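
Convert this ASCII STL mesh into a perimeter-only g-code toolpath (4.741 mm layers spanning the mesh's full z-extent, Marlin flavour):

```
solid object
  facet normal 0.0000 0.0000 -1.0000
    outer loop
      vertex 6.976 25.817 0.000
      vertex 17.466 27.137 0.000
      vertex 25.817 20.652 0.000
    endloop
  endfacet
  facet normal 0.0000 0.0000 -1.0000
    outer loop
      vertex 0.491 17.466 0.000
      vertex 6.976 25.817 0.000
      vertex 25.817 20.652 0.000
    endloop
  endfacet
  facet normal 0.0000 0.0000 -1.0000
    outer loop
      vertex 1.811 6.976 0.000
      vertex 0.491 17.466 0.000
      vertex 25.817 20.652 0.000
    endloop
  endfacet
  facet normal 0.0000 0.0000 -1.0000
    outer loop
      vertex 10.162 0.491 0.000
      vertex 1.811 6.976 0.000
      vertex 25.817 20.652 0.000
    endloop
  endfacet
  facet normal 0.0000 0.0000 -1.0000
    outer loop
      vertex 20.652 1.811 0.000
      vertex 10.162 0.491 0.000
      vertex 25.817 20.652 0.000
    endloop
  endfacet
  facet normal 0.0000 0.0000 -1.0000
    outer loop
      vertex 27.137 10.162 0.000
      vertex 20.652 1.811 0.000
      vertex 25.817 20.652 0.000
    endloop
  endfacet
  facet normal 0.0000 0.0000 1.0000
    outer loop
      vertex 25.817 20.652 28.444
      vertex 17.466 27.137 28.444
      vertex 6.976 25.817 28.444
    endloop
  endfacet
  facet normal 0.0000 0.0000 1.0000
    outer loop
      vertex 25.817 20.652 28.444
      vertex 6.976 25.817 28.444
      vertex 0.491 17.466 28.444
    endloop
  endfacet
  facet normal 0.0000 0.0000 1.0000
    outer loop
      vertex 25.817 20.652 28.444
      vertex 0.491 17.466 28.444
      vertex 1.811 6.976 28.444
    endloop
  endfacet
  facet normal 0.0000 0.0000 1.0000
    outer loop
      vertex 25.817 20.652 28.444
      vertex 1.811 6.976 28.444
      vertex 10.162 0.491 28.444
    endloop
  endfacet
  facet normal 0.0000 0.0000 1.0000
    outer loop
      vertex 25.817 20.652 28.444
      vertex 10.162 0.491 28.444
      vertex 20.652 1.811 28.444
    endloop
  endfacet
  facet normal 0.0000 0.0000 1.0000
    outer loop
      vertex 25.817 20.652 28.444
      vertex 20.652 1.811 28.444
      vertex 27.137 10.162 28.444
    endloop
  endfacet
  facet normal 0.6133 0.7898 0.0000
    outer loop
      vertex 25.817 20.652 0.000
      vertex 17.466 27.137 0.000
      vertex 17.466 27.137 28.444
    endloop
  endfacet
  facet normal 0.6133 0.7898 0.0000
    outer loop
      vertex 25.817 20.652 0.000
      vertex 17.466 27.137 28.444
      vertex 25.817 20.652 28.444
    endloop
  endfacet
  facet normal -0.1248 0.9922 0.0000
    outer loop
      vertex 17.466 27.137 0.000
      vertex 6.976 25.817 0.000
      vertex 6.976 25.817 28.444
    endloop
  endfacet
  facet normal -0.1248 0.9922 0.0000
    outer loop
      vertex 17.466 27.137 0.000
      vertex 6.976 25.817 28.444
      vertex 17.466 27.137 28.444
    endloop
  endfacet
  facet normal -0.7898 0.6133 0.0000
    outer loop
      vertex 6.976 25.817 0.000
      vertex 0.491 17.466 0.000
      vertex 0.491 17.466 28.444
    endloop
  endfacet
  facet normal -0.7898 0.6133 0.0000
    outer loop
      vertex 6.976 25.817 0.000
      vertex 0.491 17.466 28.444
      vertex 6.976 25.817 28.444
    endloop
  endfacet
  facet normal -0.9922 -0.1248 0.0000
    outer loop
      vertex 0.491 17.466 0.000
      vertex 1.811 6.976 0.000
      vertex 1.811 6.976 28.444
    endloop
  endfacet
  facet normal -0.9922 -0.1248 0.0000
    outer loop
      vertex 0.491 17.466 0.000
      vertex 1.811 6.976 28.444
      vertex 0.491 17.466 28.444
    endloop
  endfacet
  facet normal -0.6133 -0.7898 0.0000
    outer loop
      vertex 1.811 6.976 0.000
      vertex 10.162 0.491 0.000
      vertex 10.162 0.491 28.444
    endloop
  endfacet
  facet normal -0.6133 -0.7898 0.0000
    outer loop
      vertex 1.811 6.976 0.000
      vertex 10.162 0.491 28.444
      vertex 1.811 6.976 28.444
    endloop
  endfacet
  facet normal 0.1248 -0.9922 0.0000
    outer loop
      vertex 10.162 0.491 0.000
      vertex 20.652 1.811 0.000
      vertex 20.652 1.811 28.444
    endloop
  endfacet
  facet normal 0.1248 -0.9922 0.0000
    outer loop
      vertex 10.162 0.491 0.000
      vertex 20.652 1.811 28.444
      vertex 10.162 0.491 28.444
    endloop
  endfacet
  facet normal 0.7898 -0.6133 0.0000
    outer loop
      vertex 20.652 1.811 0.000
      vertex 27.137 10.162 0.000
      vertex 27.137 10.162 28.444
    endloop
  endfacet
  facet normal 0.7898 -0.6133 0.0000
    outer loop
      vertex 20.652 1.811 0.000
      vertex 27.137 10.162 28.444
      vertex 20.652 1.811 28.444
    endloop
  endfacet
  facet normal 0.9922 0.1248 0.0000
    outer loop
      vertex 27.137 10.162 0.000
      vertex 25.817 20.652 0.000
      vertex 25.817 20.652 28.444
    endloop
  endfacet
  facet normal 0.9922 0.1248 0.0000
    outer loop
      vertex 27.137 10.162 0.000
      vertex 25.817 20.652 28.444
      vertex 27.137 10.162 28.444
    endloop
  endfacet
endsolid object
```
; perimeter-only toolpath
G21 ; units = mm
G90 ; absolute positioning
G28 ; home
; layer 1
G0 Z4.741
G0 X25.817 Y20.652
G1 X17.466 Y27.137
G1 X6.976 Y25.817
G1 X0.491 Y17.466
G1 X1.811 Y6.976
G1 X10.162 Y0.491
G1 X20.652 Y1.811
G1 X27.137 Y10.162
G1 X25.817 Y20.652
; layer 2
G0 Z9.481
G0 X25.817 Y20.652
G1 X17.466 Y27.137
G1 X6.976 Y25.817
G1 X0.491 Y17.466
G1 X1.811 Y6.976
G1 X10.162 Y0.491
G1 X20.652 Y1.811
G1 X27.137 Y10.162
G1 X25.817 Y20.652
; layer 3
G0 Z14.222
G0 X25.817 Y20.652
G1 X17.466 Y27.137
G1 X6.976 Y25.817
G1 X0.491 Y17.466
G1 X1.811 Y6.976
G1 X10.162 Y0.491
G1 X20.652 Y1.811
G1 X27.137 Y10.162
G1 X25.817 Y20.652
; layer 4
G0 Z18.963
G0 X25.817 Y20.652
G1 X17.466 Y27.137
G1 X6.976 Y25.817
G1 X0.491 Y17.466
G1 X1.811 Y6.976
G1 X10.162 Y0.491
G1 X20.652 Y1.811
G1 X27.137 Y10.162
G1 X25.817 Y20.652
; layer 5
G0 Z23.703
G0 X25.817 Y20.652
G1 X17.466 Y27.137
G1 X6.976 Y25.817
G1 X0.491 Y17.466
G1 X1.811 Y6.976
G1 X10.162 Y0.491
G1 X20.652 Y1.811
G1 X27.137 Y10.162
G1 X25.817 Y20.652
; layer 6
G0 Z28.444
G0 X25.817 Y20.652
G1 X17.466 Y27.137
G1 X6.976 Y25.817
G1 X0.491 Y17.466
G1 X1.811 Y6.976
G1 X10.162 Y0.491
G1 X20.652 Y1.811
G1 X27.137 Y10.162
G1 X25.817 Y20.652
M2 ; end

The solid is a regular 8-sided prism (a cylinder approximated with 8 flat sides), circumscribed radius ≈ 13.8 mm, height ≈ 28.4 mm. Slicing at Δz = 4.741 mm — 6 equal slices spanning the solid's height, so layer i sits at z = i·h/6 — gives 6 non-empty perimeters. Each is a 8-segment closed polygon; G0 lifts to the layer z and rapids to the start vertex, then G1 traces the edges.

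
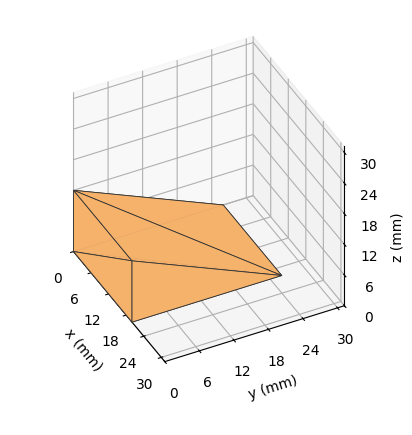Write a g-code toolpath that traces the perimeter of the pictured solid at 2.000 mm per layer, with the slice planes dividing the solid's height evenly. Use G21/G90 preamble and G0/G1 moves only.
Reading the render: the shape is a wedge (ramp): 20 × 26 mm base, rising to 12 mm along the y=0 edge and sloping linearly to z=0 at y=26 (dimensions read to the nearest mm from the axis ticks). For the g-code, the solid's height is divided into equal slices at the stated Δz and each level perimeter traced with G1 moves after a G0 lift.

; perimeter-only toolpath
G21 ; units = mm
G90 ; absolute positioning
G28 ; home
; layer 1
G0 Z2.000
G0 X0.000 Y0.000
G1 X20.000 Y0.000
G1 X20.000 Y21.667
G1 X0.000 Y21.667
G1 X0.000 Y0.000
; layer 2
G0 Z4.000
G0 X0.000 Y0.000
G1 X20.000 Y0.000
G1 X20.000 Y17.333
G1 X0.000 Y17.333
G1 X0.000 Y0.000
; layer 3
G0 Z6.000
G0 X0.000 Y0.000
G1 X20.000 Y0.000
G1 X20.000 Y13.000
G1 X0.000 Y13.000
G1 X0.000 Y0.000
; layer 4
G0 Z8.000
G0 X0.000 Y0.000
G1 X20.000 Y0.000
G1 X20.000 Y8.667
G1 X0.000 Y8.667
G1 X0.000 Y0.000
; layer 5
G0 Z10.000
G0 X0.000 Y0.000
G1 X20.000 Y0.000
G1 X20.000 Y4.333
G1 X0.000 Y4.333
G1 X0.000 Y0.000
M2 ; end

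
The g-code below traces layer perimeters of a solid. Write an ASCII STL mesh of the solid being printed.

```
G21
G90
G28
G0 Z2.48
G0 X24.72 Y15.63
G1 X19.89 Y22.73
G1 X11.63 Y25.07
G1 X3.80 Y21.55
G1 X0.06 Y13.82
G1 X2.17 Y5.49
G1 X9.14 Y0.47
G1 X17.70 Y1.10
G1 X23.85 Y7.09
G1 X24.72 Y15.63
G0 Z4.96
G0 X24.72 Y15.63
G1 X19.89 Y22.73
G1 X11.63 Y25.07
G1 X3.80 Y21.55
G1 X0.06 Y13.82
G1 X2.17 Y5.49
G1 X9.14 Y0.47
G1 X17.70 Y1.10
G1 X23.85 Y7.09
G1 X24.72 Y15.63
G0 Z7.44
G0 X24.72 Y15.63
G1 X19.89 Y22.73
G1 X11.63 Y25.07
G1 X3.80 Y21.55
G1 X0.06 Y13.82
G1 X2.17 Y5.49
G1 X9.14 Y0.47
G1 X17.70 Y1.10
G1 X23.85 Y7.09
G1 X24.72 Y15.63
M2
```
solid part
  facet normal 0.0000 0.0000 -1.0000
    outer loop
      vertex 11.63 25.07 0.00
      vertex 19.89 22.73 0.00
      vertex 24.72 15.63 0.00
    endloop
  endfacet
  facet normal 0.0000 0.0000 -1.0000
    outer loop
      vertex 3.80 21.55 0.00
      vertex 11.63 25.07 0.00
      vertex 24.72 15.63 0.00
    endloop
  endfacet
  facet normal 0.0000 0.0000 -1.0000
    outer loop
      vertex 0.06 13.82 0.00
      vertex 3.80 21.55 0.00
      vertex 24.72 15.63 0.00
    endloop
  endfacet
  facet normal 0.0000 0.0000 -1.0000
    outer loop
      vertex 2.17 5.49 0.00
      vertex 0.06 13.82 0.00
      vertex 24.72 15.63 0.00
    endloop
  endfacet
  facet normal 0.0000 0.0000 -1.0000
    outer loop
      vertex 9.14 0.47 0.00
      vertex 2.17 5.49 0.00
      vertex 24.72 15.63 0.00
    endloop
  endfacet
  facet normal 0.0000 0.0000 -1.0000
    outer loop
      vertex 17.70 1.10 0.00
      vertex 9.14 0.47 0.00
      vertex 24.72 15.63 0.00
    endloop
  endfacet
  facet normal 0.0000 0.0000 -1.0000
    outer loop
      vertex 23.85 7.09 0.00
      vertex 17.70 1.10 0.00
      vertex 24.72 15.63 0.00
    endloop
  endfacet
  facet normal 0.0000 0.0000 1.0000
    outer loop
      vertex 24.72 15.63 7.44
      vertex 19.89 22.73 7.44
      vertex 11.63 25.07 7.44
    endloop
  endfacet
  facet normal 0.0000 0.0000 1.0000
    outer loop
      vertex 24.72 15.63 7.44
      vertex 11.63 25.07 7.44
      vertex 3.80 21.55 7.44
    endloop
  endfacet
  facet normal 0.0000 0.0000 1.0000
    outer loop
      vertex 24.72 15.63 7.44
      vertex 3.80 21.55 7.44
      vertex 0.06 13.82 7.44
    endloop
  endfacet
  facet normal 0.0000 0.0000 1.0000
    outer loop
      vertex 24.72 15.63 7.44
      vertex 0.06 13.82 7.44
      vertex 2.17 5.49 7.44
    endloop
  endfacet
  facet normal 0.0000 0.0000 1.0000
    outer loop
      vertex 24.72 15.63 7.44
      vertex 2.17 5.49 7.44
      vertex 9.14 0.47 7.44
    endloop
  endfacet
  facet normal 0.0000 0.0000 1.0000
    outer loop
      vertex 24.72 15.63 7.44
      vertex 9.14 0.47 7.44
      vertex 17.70 1.10 7.44
    endloop
  endfacet
  facet normal 0.0000 0.0000 1.0000
    outer loop
      vertex 24.72 15.63 7.44
      vertex 17.70 1.10 7.44
      vertex 23.85 7.09 7.44
    endloop
  endfacet
  facet normal 0.8268 0.5625 0.0000
    outer loop
      vertex 24.72 15.63 0.00
      vertex 19.89 22.73 0.00
      vertex 19.89 22.73 7.44
    endloop
  endfacet
  facet normal 0.8268 0.5625 0.0000
    outer loop
      vertex 24.72 15.63 0.00
      vertex 19.89 22.73 7.44
      vertex 24.72 15.63 7.44
    endloop
  endfacet
  facet normal 0.2726 0.9621 0.0000
    outer loop
      vertex 19.89 22.73 0.00
      vertex 11.63 25.07 0.00
      vertex 11.63 25.07 7.44
    endloop
  endfacet
  facet normal 0.2726 0.9621 0.0000
    outer loop
      vertex 19.89 22.73 0.00
      vertex 11.63 25.07 7.44
      vertex 19.89 22.73 7.44
    endloop
  endfacet
  facet normal -0.4100 0.9121 0.0000
    outer loop
      vertex 11.63 25.07 0.00
      vertex 3.80 21.55 0.00
      vertex 3.80 21.55 7.44
    endloop
  endfacet
  facet normal -0.4100 0.9121 0.0000
    outer loop
      vertex 11.63 25.07 0.00
      vertex 3.80 21.55 7.44
      vertex 11.63 25.07 7.44
    endloop
  endfacet
  facet normal -0.9002 0.4355 0.0000
    outer loop
      vertex 3.80 21.55 0.00
      vertex 0.06 13.82 0.00
      vertex 0.06 13.82 7.44
    endloop
  endfacet
  facet normal -0.9002 0.4355 0.0000
    outer loop
      vertex 3.80 21.55 0.00
      vertex 0.06 13.82 7.44
      vertex 3.80 21.55 7.44
    endloop
  endfacet
  facet normal -0.9694 -0.2455 0.0000
    outer loop
      vertex 0.06 13.82 0.00
      vertex 2.17 5.49 0.00
      vertex 2.17 5.49 7.44
    endloop
  endfacet
  facet normal -0.9694 -0.2455 0.0000
    outer loop
      vertex 0.06 13.82 0.00
      vertex 2.17 5.49 7.44
      vertex 0.06 13.82 7.44
    endloop
  endfacet
  facet normal -0.5844 -0.8114 0.0000
    outer loop
      vertex 2.17 5.49 0.00
      vertex 9.14 0.47 0.00
      vertex 9.14 0.47 7.44
    endloop
  endfacet
  facet normal -0.5844 -0.8114 0.0000
    outer loop
      vertex 2.17 5.49 0.00
      vertex 9.14 0.47 7.44
      vertex 2.17 5.49 7.44
    endloop
  endfacet
  facet normal 0.0734 -0.9973 0.0000
    outer loop
      vertex 9.14 0.47 0.00
      vertex 17.70 1.10 0.00
      vertex 17.70 1.10 7.44
    endloop
  endfacet
  facet normal 0.0734 -0.9973 0.0000
    outer loop
      vertex 9.14 0.47 0.00
      vertex 17.70 1.10 7.44
      vertex 9.14 0.47 7.44
    endloop
  endfacet
  facet normal 0.6977 -0.7164 0.0000
    outer loop
      vertex 17.70 1.10 0.00
      vertex 23.85 7.09 0.00
      vertex 23.85 7.09 7.44
    endloop
  endfacet
  facet normal 0.6977 -0.7164 0.0000
    outer loop
      vertex 17.70 1.10 0.00
      vertex 23.85 7.09 7.44
      vertex 17.70 1.10 7.44
    endloop
  endfacet
  facet normal 0.9949 -0.1013 0.0000
    outer loop
      vertex 23.85 7.09 0.00
      vertex 24.72 15.63 0.00
      vertex 24.72 15.63 7.44
    endloop
  endfacet
  facet normal 0.9949 -0.1013 0.0000
    outer loop
      vertex 23.85 7.09 0.00
      vertex 24.72 15.63 7.44
      vertex 23.85 7.09 7.44
    endloop
  endfacet
endsolid part

The G0 Z moves step by Δz≈2.48 mm. Every layer's G1 loop is the same polygon, so the solid is a straight extrusion of it from z=0 to z≈7.44. Closing with flat bottom and top caps and triangulating gives 32 facets — a regular 9-sided prism (a cylinder approximated with 9 flat sides), circumscribed radius ≈ 12.6 mm, height ≈ 7.44 mm.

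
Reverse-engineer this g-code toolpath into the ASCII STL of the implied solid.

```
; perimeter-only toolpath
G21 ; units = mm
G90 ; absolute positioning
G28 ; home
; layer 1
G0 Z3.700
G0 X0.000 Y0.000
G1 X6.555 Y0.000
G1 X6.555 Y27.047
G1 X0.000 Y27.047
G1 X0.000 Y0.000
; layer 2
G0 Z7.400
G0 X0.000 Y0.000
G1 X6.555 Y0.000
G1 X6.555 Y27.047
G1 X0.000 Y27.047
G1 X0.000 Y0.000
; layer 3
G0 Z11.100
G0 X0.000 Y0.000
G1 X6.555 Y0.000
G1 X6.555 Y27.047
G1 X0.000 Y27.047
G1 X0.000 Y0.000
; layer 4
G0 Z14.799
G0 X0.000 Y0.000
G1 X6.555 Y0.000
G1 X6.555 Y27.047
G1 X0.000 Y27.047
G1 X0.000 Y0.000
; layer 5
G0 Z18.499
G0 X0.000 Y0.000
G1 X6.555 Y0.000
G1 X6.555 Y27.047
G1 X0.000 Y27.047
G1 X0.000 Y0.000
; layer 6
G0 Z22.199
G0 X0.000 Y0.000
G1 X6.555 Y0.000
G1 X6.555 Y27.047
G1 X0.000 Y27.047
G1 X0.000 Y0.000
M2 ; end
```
solid part
  facet normal 0.0000 0.0000 -1.0000
    outer loop
      vertex 6.555 27.047 0.000
      vertex 6.555 0.000 0.000
      vertex 0.000 0.000 0.000
    endloop
  endfacet
  facet normal 0.0000 0.0000 -1.0000
    outer loop
      vertex 0.000 27.047 0.000
      vertex 6.555 27.047 0.000
      vertex 0.000 0.000 0.000
    endloop
  endfacet
  facet normal 0.0000 0.0000 1.0000
    outer loop
      vertex 0.000 0.000 22.199
      vertex 6.555 0.000 22.199
      vertex 6.555 27.047 22.199
    endloop
  endfacet
  facet normal 0.0000 0.0000 1.0000
    outer loop
      vertex 0.000 0.000 22.199
      vertex 6.555 27.047 22.199
      vertex 0.000 27.047 22.199
    endloop
  endfacet
  facet normal 0.0000 -1.0000 0.0000
    outer loop
      vertex 0.000 0.000 0.000
      vertex 6.555 0.000 0.000
      vertex 6.555 0.000 22.199
    endloop
  endfacet
  facet normal 0.0000 -1.0000 0.0000
    outer loop
      vertex 0.000 0.000 0.000
      vertex 6.555 0.000 22.199
      vertex 0.000 0.000 22.199
    endloop
  endfacet
  facet normal 0.0000 1.0000 0.0000
    outer loop
      vertex 6.555 27.047 22.199
      vertex 6.555 27.047 0.000
      vertex 0.000 27.047 0.000
    endloop
  endfacet
  facet normal 0.0000 1.0000 0.0000
    outer loop
      vertex 0.000 27.047 22.199
      vertex 6.555 27.047 22.199
      vertex 0.000 27.047 0.000
    endloop
  endfacet
  facet normal -1.0000 0.0000 0.0000
    outer loop
      vertex 0.000 27.047 22.199
      vertex 0.000 27.047 0.000
      vertex 0.000 0.000 0.000
    endloop
  endfacet
  facet normal -1.0000 0.0000 0.0000
    outer loop
      vertex 0.000 0.000 22.199
      vertex 0.000 27.047 22.199
      vertex 0.000 0.000 0.000
    endloop
  endfacet
  facet normal 1.0000 0.0000 0.0000
    outer loop
      vertex 6.555 0.000 0.000
      vertex 6.555 27.047 0.000
      vertex 6.555 27.047 22.199
    endloop
  endfacet
  facet normal 1.0000 0.0000 0.0000
    outer loop
      vertex 6.555 0.000 0.000
      vertex 6.555 27.047 22.199
      vertex 6.555 0.000 22.199
    endloop
  endfacet
endsolid part

The G0 Z moves step by Δz≈3.700 mm. Every layer's G1 loop is the same polygon, so the solid is a straight extrusion of it from z=0 to z≈22.2. Closing with flat bottom and top caps and triangulating gives 12 facets — a rectangular box, roughly 6.55 × 27 mm footprint and 22.2 mm tall.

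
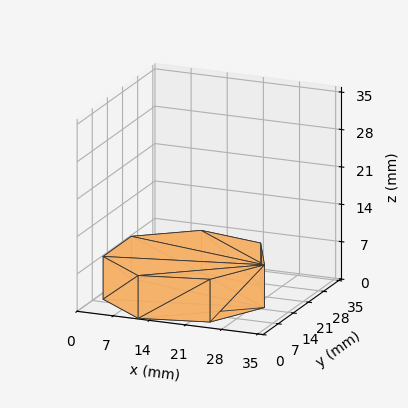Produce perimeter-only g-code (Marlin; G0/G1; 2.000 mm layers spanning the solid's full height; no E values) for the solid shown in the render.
Reading the render: the shape is a regular 7-sided prism (a cylinder approximated with 7 flat sides), circumscribed radius ≈ 15 mm, height ≈ 8 mm (dimensions read to the nearest mm from the axis ticks). For the g-code, the solid's height is divided into equal slices at the stated Δz and each level perimeter traced with G1 moves after a G0 lift.

; perimeter-only toolpath
G21 ; units = mm
G90 ; absolute positioning
G28 ; home
; layer 1
G0 Z2.000
G0 X30.000 Y15.000
G1 X24.352 Y26.727
G1 X11.662 Y29.624
G1 X1.485 Y21.508
G1 X1.485 Y8.492
G1 X11.662 Y0.376
G1 X24.352 Y3.273
G1 X30.000 Y15.000
; layer 2
G0 Z4.000
G0 X30.000 Y15.000
G1 X24.352 Y26.727
G1 X11.662 Y29.624
G1 X1.485 Y21.508
G1 X1.485 Y8.492
G1 X11.662 Y0.376
G1 X24.352 Y3.273
G1 X30.000 Y15.000
; layer 3
G0 Z6.000
G0 X30.000 Y15.000
G1 X24.352 Y26.727
G1 X11.662 Y29.624
G1 X1.485 Y21.508
G1 X1.485 Y8.492
G1 X11.662 Y0.376
G1 X24.352 Y3.273
G1 X30.000 Y15.000
; layer 4
G0 Z8.000
G0 X30.000 Y15.000
G1 X24.352 Y26.727
G1 X11.662 Y29.624
G1 X1.485 Y21.508
G1 X1.485 Y8.492
G1 X11.662 Y0.376
G1 X24.352 Y3.273
G1 X30.000 Y15.000
M2 ; end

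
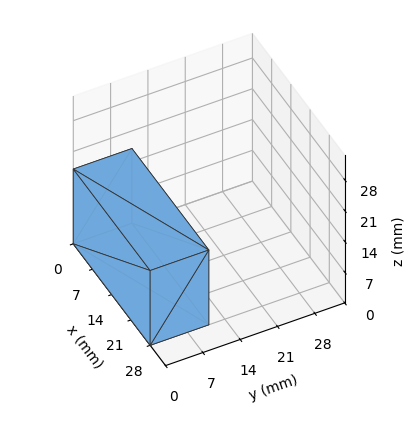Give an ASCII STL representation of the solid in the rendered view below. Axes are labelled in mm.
Reading the render: the shape is a rectangular box, roughly 28 × 11 mm footprint and 17 mm tall (dimensions read to the nearest mm from the axis ticks). For the STL, each face is triangulated and given an outward normal.

solid part
  facet normal 0.0000 0.0000 -1.0000
    outer loop
      vertex 28.000 11.000 0.000
      vertex 28.000 0.000 0.000
      vertex 0.000 0.000 0.000
    endloop
  endfacet
  facet normal 0.0000 0.0000 -1.0000
    outer loop
      vertex 0.000 11.000 0.000
      vertex 28.000 11.000 0.000
      vertex 0.000 0.000 0.000
    endloop
  endfacet
  facet normal 0.0000 0.0000 1.0000
    outer loop
      vertex 0.000 0.000 17.000
      vertex 28.000 0.000 17.000
      vertex 28.000 11.000 17.000
    endloop
  endfacet
  facet normal 0.0000 0.0000 1.0000
    outer loop
      vertex 0.000 0.000 17.000
      vertex 28.000 11.000 17.000
      vertex 0.000 11.000 17.000
    endloop
  endfacet
  facet normal 0.0000 -1.0000 0.0000
    outer loop
      vertex 0.000 0.000 0.000
      vertex 28.000 0.000 0.000
      vertex 28.000 0.000 17.000
    endloop
  endfacet
  facet normal 0.0000 -1.0000 0.0000
    outer loop
      vertex 0.000 0.000 0.000
      vertex 28.000 0.000 17.000
      vertex 0.000 0.000 17.000
    endloop
  endfacet
  facet normal 0.0000 1.0000 0.0000
    outer loop
      vertex 28.000 11.000 17.000
      vertex 28.000 11.000 0.000
      vertex 0.000 11.000 0.000
    endloop
  endfacet
  facet normal 0.0000 1.0000 0.0000
    outer loop
      vertex 0.000 11.000 17.000
      vertex 28.000 11.000 17.000
      vertex 0.000 11.000 0.000
    endloop
  endfacet
  facet normal -1.0000 0.0000 0.0000
    outer loop
      vertex 0.000 11.000 17.000
      vertex 0.000 11.000 0.000
      vertex 0.000 0.000 0.000
    endloop
  endfacet
  facet normal -1.0000 0.0000 0.0000
    outer loop
      vertex 0.000 0.000 17.000
      vertex 0.000 11.000 17.000
      vertex 0.000 0.000 0.000
    endloop
  endfacet
  facet normal 1.0000 0.0000 0.0000
    outer loop
      vertex 28.000 0.000 0.000
      vertex 28.000 11.000 0.000
      vertex 28.000 11.000 17.000
    endloop
  endfacet
  facet normal 1.0000 0.0000 0.0000
    outer loop
      vertex 28.000 0.000 0.000
      vertex 28.000 11.000 17.000
      vertex 28.000 0.000 17.000
    endloop
  endfacet
endsolid part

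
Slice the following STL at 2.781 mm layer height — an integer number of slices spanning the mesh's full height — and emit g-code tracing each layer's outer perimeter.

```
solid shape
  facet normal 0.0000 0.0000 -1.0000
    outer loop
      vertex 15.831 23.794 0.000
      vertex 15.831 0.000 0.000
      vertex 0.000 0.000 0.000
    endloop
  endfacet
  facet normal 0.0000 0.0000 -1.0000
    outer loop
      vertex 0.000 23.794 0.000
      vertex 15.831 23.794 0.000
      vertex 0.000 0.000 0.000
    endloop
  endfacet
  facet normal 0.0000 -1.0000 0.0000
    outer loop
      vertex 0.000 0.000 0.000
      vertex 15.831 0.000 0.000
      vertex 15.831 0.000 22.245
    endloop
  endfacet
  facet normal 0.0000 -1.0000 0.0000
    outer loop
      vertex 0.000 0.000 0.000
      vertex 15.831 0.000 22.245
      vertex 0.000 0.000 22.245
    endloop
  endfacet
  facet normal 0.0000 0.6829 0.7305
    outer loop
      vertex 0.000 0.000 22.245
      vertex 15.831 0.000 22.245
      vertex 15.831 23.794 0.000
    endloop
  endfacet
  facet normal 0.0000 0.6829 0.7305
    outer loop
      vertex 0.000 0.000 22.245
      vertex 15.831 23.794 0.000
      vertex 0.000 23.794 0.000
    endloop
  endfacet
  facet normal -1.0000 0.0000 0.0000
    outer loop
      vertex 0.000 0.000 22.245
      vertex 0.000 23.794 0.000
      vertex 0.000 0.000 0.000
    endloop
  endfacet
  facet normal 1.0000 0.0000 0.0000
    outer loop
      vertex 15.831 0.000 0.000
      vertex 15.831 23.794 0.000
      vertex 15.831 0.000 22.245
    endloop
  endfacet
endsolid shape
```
; perimeter-only toolpath
G21 ; units = mm
G90 ; absolute positioning
G28 ; home
; layer 1
G0 Z2.781
G0 X0.000 Y0.000
G1 X15.831 Y0.000
G1 X15.831 Y20.820
G1 X0.000 Y20.820
G1 X0.000 Y0.000
; layer 2
G0 Z5.561
G0 X0.000 Y0.000
G1 X15.831 Y0.000
G1 X15.831 Y17.846
G1 X0.000 Y17.846
G1 X0.000 Y0.000
; layer 3
G0 Z8.342
G0 X0.000 Y0.000
G1 X15.831 Y0.000
G1 X15.831 Y14.871
G1 X0.000 Y14.871
G1 X0.000 Y0.000
; layer 4
G0 Z11.123
G0 X0.000 Y0.000
G1 X15.831 Y0.000
G1 X15.831 Y11.897
G1 X0.000 Y11.897
G1 X0.000 Y0.000
; layer 5
G0 Z13.903
G0 X0.000 Y0.000
G1 X15.831 Y0.000
G1 X15.831 Y8.923
G1 X0.000 Y8.923
G1 X0.000 Y0.000
; layer 6
G0 Z16.684
G0 X0.000 Y0.000
G1 X15.831 Y0.000
G1 X15.831 Y5.949
G1 X0.000 Y5.949
G1 X0.000 Y0.000
; layer 7
G0 Z19.464
G0 X0.000 Y0.000
G1 X15.831 Y0.000
G1 X15.831 Y2.974
G1 X0.000 Y2.974
G1 X0.000 Y0.000
M2 ; end

The solid is a wedge (ramp): 15.8 × 23.8 mm base, rising to 22.2 mm along the y=0 edge and sloping linearly to z=0 at y=23.8. Slicing at Δz = 2.781 mm — 8 equal slices spanning the solid's height, so layer i sits at z = i·h/8 — gives 7 non-empty perimeters. Each is a 4-segment closed polygon; G0 lifts to the layer z and rapids to the start vertex, then G1 traces the edges. The cross-section shrinks linearly with z (the slice at the apex is degenerate and omitted).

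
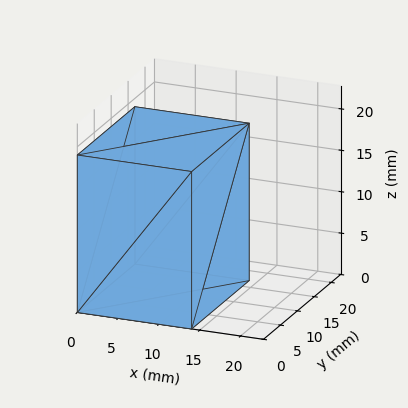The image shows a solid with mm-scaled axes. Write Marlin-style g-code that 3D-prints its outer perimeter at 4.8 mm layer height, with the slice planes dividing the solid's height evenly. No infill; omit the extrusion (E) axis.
Reading the render: the shape is a rectangular box, roughly 14 × 17 mm footprint and 19 mm tall (dimensions read to the nearest mm from the axis ticks). For the g-code, the solid's height is divided into equal slices at the stated Δz and each level perimeter traced with G1 moves after a G0 lift.

; perimeter-only toolpath
G21 ; units = mm
G90 ; absolute positioning
G28 ; home
; layer 1
G0 Z4.8
G0 X0.0 Y0.0
G1 X14.0 Y0.0
G1 X14.0 Y17.0
G1 X0.0 Y17.0
G1 X0.0 Y0.0
; layer 2
G0 Z9.5
G0 X0.0 Y0.0
G1 X14.0 Y0.0
G1 X14.0 Y17.0
G1 X0.0 Y17.0
G1 X0.0 Y0.0
; layer 3
G0 Z14.2
G0 X0.0 Y0.0
G1 X14.0 Y0.0
G1 X14.0 Y17.0
G1 X0.0 Y17.0
G1 X0.0 Y0.0
; layer 4
G0 Z19.0
G0 X0.0 Y0.0
G1 X14.0 Y0.0
G1 X14.0 Y17.0
G1 X0.0 Y17.0
G1 X0.0 Y0.0
M2 ; end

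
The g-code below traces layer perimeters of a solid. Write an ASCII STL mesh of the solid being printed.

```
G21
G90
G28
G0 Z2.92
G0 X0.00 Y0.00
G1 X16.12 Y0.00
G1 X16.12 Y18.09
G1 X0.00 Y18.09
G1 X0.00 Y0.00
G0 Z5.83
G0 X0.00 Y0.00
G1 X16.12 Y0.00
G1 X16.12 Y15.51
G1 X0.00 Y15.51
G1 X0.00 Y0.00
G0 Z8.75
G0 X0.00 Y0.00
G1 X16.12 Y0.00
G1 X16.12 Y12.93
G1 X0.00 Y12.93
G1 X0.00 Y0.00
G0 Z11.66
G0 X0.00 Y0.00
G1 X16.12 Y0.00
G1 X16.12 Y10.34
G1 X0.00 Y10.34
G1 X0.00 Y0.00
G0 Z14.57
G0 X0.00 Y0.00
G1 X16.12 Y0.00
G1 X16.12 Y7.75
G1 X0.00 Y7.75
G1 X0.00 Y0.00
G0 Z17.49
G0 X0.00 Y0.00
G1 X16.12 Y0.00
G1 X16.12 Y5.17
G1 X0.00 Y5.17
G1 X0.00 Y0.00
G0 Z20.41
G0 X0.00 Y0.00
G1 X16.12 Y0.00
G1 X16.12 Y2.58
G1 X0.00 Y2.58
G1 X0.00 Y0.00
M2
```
solid part
  facet normal 0.0000 0.0000 -1.0000
    outer loop
      vertex 16.12 20.68 0.00
      vertex 16.12 0.00 0.00
      vertex 0.00 0.00 0.00
    endloop
  endfacet
  facet normal 0.0000 0.0000 -1.0000
    outer loop
      vertex 0.00 20.68 0.00
      vertex 16.12 20.68 0.00
      vertex 0.00 0.00 0.00
    endloop
  endfacet
  facet normal 0.0000 -1.0000 0.0000
    outer loop
      vertex 0.00 0.00 0.00
      vertex 16.12 0.00 0.00
      vertex 16.12 0.00 23.32
    endloop
  endfacet
  facet normal 0.0000 -1.0000 0.0000
    outer loop
      vertex 0.00 0.00 0.00
      vertex 16.12 0.00 23.32
      vertex 0.00 0.00 23.32
    endloop
  endfacet
  facet normal 0.0000 0.7482 0.6635
    outer loop
      vertex 0.00 0.00 23.32
      vertex 16.12 0.00 23.32
      vertex 16.12 20.68 0.00
    endloop
  endfacet
  facet normal 0.0000 0.7482 0.6635
    outer loop
      vertex 0.00 0.00 23.32
      vertex 16.12 20.68 0.00
      vertex 0.00 20.68 0.00
    endloop
  endfacet
  facet normal -1.0000 0.0000 0.0000
    outer loop
      vertex 0.00 0.00 23.32
      vertex 0.00 20.68 0.00
      vertex 0.00 0.00 0.00
    endloop
  endfacet
  facet normal 1.0000 0.0000 0.0000
    outer loop
      vertex 16.12 0.00 0.00
      vertex 16.12 20.68 0.00
      vertex 16.12 0.00 23.32
    endloop
  endfacet
endsolid part

The G0 Z moves step by Δz≈2.92 mm. The G1 loops shrink linearly with z, so the solid tapers from its base footprint up to z≈23.3. Closing with a flat bottom cap and the tapered top and triangulating gives 8 facets — a wedge (ramp): 16.1 × 20.7 mm base, rising to 23.3 mm along the y=0 edge and sloping linearly to z=0 at y=20.7.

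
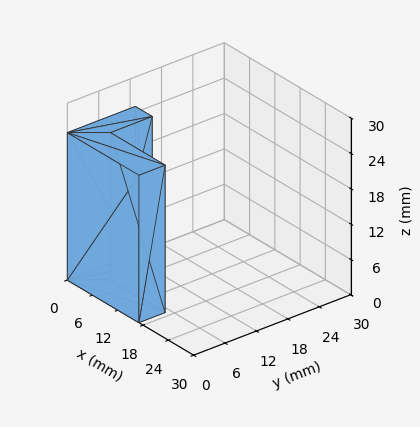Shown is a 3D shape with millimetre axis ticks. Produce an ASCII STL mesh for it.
Reading the render: the shape is an L-shaped prism: outer 17 × 13 mm, arm thicknesses ≈ 5 mm (horizontal) and 4 mm (vertical), extruded 25 mm in z (dimensions read to the nearest mm from the axis ticks). For the STL, each face is triangulated and given an outward normal.

solid part
  facet normal 0.0000 0.0000 -1.0000
    outer loop
      vertex 17.00 5.00 0.00
      vertex 17.00 0.00 0.00
      vertex 0.00 0.00 0.00
    endloop
  endfacet
  facet normal 0.0000 0.0000 -1.0000
    outer loop
      vertex 4.00 5.00 0.00
      vertex 17.00 5.00 0.00
      vertex 0.00 0.00 0.00
    endloop
  endfacet
  facet normal 0.0000 0.0000 -1.0000
    outer loop
      vertex 4.00 13.00 0.00
      vertex 4.00 5.00 0.00
      vertex 0.00 0.00 0.00
    endloop
  endfacet
  facet normal 0.0000 0.0000 -1.0000
    outer loop
      vertex 0.00 13.00 0.00
      vertex 4.00 13.00 0.00
      vertex 0.00 0.00 0.00
    endloop
  endfacet
  facet normal 0.0000 0.0000 1.0000
    outer loop
      vertex 0.00 0.00 25.00
      vertex 17.00 0.00 25.00
      vertex 17.00 5.00 25.00
    endloop
  endfacet
  facet normal 0.0000 0.0000 1.0000
    outer loop
      vertex 0.00 0.00 25.00
      vertex 17.00 5.00 25.00
      vertex 4.00 5.00 25.00
    endloop
  endfacet
  facet normal 0.0000 0.0000 1.0000
    outer loop
      vertex 0.00 0.00 25.00
      vertex 4.00 5.00 25.00
      vertex 4.00 13.00 25.00
    endloop
  endfacet
  facet normal 0.0000 0.0000 1.0000
    outer loop
      vertex 0.00 0.00 25.00
      vertex 4.00 13.00 25.00
      vertex 0.00 13.00 25.00
    endloop
  endfacet
  facet normal 0.0000 -1.0000 0.0000
    outer loop
      vertex 0.00 0.00 0.00
      vertex 17.00 0.00 0.00
      vertex 17.00 0.00 25.00
    endloop
  endfacet
  facet normal 0.0000 -1.0000 0.0000
    outer loop
      vertex 0.00 0.00 0.00
      vertex 17.00 0.00 25.00
      vertex 0.00 0.00 25.00
    endloop
  endfacet
  facet normal 1.0000 0.0000 0.0000
    outer loop
      vertex 17.00 0.00 0.00
      vertex 17.00 5.00 0.00
      vertex 17.00 5.00 25.00
    endloop
  endfacet
  facet normal 1.0000 0.0000 0.0000
    outer loop
      vertex 17.00 0.00 0.00
      vertex 17.00 5.00 25.00
      vertex 17.00 0.00 25.00
    endloop
  endfacet
  facet normal 0.0000 1.0000 0.0000
    outer loop
      vertex 17.00 5.00 0.00
      vertex 4.00 5.00 0.00
      vertex 4.00 5.00 25.00
    endloop
  endfacet
  facet normal 0.0000 1.0000 0.0000
    outer loop
      vertex 17.00 5.00 0.00
      vertex 4.00 5.00 25.00
      vertex 17.00 5.00 25.00
    endloop
  endfacet
  facet normal 1.0000 0.0000 0.0000
    outer loop
      vertex 4.00 5.00 0.00
      vertex 4.00 13.00 0.00
      vertex 4.00 13.00 25.00
    endloop
  endfacet
  facet normal 1.0000 0.0000 0.0000
    outer loop
      vertex 4.00 5.00 0.00
      vertex 4.00 13.00 25.00
      vertex 4.00 5.00 25.00
    endloop
  endfacet
  facet normal 0.0000 1.0000 0.0000
    outer loop
      vertex 4.00 13.00 0.00
      vertex 0.00 13.00 0.00
      vertex 0.00 13.00 25.00
    endloop
  endfacet
  facet normal 0.0000 1.0000 0.0000
    outer loop
      vertex 4.00 13.00 0.00
      vertex 0.00 13.00 25.00
      vertex 4.00 13.00 25.00
    endloop
  endfacet
  facet normal -1.0000 0.0000 0.0000
    outer loop
      vertex 0.00 13.00 0.00
      vertex 0.00 0.00 0.00
      vertex 0.00 0.00 25.00
    endloop
  endfacet
  facet normal -1.0000 0.0000 0.0000
    outer loop
      vertex 0.00 13.00 0.00
      vertex 0.00 0.00 25.00
      vertex 0.00 13.00 25.00
    endloop
  endfacet
endsolid part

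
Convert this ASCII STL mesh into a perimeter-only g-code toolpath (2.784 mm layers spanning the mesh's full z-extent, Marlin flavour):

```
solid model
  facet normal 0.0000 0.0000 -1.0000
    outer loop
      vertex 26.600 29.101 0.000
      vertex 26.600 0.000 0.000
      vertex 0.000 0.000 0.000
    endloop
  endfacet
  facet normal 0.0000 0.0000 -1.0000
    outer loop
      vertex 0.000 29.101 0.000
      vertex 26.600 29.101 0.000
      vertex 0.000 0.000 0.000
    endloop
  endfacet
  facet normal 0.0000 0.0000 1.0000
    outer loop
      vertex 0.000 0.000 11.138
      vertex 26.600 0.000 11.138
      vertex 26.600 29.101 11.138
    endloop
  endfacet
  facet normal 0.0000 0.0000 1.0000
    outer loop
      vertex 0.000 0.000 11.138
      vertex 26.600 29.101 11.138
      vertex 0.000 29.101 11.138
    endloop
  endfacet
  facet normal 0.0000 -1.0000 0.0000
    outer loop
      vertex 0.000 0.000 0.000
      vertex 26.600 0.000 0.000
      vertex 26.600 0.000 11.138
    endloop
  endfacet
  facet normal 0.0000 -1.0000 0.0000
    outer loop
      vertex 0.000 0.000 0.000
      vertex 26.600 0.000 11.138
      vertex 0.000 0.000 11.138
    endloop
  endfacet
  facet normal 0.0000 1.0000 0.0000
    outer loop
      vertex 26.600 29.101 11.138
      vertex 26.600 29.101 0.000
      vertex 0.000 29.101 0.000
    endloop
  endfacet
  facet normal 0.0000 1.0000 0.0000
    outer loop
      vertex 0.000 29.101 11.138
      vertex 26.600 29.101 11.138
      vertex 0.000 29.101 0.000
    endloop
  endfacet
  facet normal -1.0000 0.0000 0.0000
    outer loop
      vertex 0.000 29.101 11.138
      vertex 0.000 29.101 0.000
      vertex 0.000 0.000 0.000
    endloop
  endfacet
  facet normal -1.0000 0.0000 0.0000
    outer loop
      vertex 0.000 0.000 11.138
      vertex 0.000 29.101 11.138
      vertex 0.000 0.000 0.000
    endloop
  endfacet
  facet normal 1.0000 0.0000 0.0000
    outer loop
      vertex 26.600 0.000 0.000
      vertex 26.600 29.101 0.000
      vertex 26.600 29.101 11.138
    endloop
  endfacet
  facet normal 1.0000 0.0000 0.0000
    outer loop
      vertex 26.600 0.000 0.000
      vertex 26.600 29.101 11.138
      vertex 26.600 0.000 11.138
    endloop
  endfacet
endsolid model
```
; perimeter-only toolpath
G21 ; units = mm
G90 ; absolute positioning
G28 ; home
; layer 1
G0 Z2.784
G0 X0.000 Y0.000
G1 X26.600 Y0.000
G1 X26.600 Y29.101
G1 X0.000 Y29.101
G1 X0.000 Y0.000
; layer 2
G0 Z5.569
G0 X0.000 Y0.000
G1 X26.600 Y0.000
G1 X26.600 Y29.101
G1 X0.000 Y29.101
G1 X0.000 Y0.000
; layer 3
G0 Z8.354
G0 X0.000 Y0.000
G1 X26.600 Y0.000
G1 X26.600 Y29.101
G1 X0.000 Y29.101
G1 X0.000 Y0.000
; layer 4
G0 Z11.138
G0 X0.000 Y0.000
G1 X26.600 Y0.000
G1 X26.600 Y29.101
G1 X0.000 Y29.101
G1 X0.000 Y0.000
M2 ; end

The solid is a rectangular box, roughly 26.6 × 29.1 mm footprint and 11.1 mm tall. Slicing at Δz = 2.784 mm — 4 equal slices spanning the solid's height, so layer i sits at z = i·h/4 — gives 4 non-empty perimeters. Each is a 4-segment closed polygon; G0 lifts to the layer z and rapids to the start vertex, then G1 traces the edges.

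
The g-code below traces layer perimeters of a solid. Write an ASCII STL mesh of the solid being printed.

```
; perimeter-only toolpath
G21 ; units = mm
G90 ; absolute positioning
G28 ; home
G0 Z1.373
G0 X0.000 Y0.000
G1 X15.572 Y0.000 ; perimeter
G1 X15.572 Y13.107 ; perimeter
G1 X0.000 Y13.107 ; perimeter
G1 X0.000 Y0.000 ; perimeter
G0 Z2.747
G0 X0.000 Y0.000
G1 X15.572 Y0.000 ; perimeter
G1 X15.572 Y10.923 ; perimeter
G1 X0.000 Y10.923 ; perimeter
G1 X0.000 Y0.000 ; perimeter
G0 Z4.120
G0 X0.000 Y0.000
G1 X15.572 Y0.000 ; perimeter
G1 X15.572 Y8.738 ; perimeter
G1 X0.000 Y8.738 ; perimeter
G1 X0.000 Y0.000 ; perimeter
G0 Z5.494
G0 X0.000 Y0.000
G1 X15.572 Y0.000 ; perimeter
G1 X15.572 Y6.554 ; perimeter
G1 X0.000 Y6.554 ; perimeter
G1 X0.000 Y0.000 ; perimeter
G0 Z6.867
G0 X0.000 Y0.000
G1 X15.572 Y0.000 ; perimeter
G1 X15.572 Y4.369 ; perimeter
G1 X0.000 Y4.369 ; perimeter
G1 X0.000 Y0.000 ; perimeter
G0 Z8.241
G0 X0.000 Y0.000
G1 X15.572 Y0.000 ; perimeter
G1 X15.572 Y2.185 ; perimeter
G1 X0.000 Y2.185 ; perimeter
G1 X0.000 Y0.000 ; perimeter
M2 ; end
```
solid part
  facet normal 0.0000 0.0000 -1.0000
    outer loop
      vertex 15.572 15.292 0.000
      vertex 15.572 0.000 0.000
      vertex 0.000 0.000 0.000
    endloop
  endfacet
  facet normal 0.0000 0.0000 -1.0000
    outer loop
      vertex 0.000 15.292 0.000
      vertex 15.572 15.292 0.000
      vertex 0.000 0.000 0.000
    endloop
  endfacet
  facet normal 0.0000 -1.0000 0.0000
    outer loop
      vertex 0.000 0.000 0.000
      vertex 15.572 0.000 0.000
      vertex 15.572 0.000 9.614
    endloop
  endfacet
  facet normal 0.0000 -1.0000 0.0000
    outer loop
      vertex 0.000 0.000 0.000
      vertex 15.572 0.000 9.614
      vertex 0.000 0.000 9.614
    endloop
  endfacet
  facet normal 0.0000 0.5322 0.8466
    outer loop
      vertex 0.000 0.000 9.614
      vertex 15.572 0.000 9.614
      vertex 15.572 15.292 0.000
    endloop
  endfacet
  facet normal 0.0000 0.5322 0.8466
    outer loop
      vertex 0.000 0.000 9.614
      vertex 15.572 15.292 0.000
      vertex 0.000 15.292 0.000
    endloop
  endfacet
  facet normal -1.0000 0.0000 0.0000
    outer loop
      vertex 0.000 0.000 9.614
      vertex 0.000 15.292 0.000
      vertex 0.000 0.000 0.000
    endloop
  endfacet
  facet normal 1.0000 0.0000 0.0000
    outer loop
      vertex 15.572 0.000 0.000
      vertex 15.572 15.292 0.000
      vertex 15.572 0.000 9.614
    endloop
  endfacet
endsolid part

The G0 Z moves step by Δz≈1.373 mm. The G1 loops shrink linearly with z, so the solid tapers from its base footprint up to z≈9.61. Closing with a flat bottom cap and the tapered top and triangulating gives 8 facets — a wedge (ramp): 15.6 × 15.3 mm base, rising to 9.61 mm along the y=0 edge and sloping linearly to z=0 at y=15.3.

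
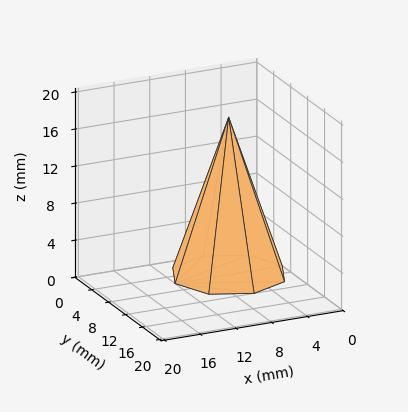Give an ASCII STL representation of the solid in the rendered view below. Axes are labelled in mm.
Reading the render: the shape is a regular 8-sided pyramid, base circumscribed radius ≈ 6 mm, apex at z ≈ 17 mm (dimensions read to the nearest mm from the axis ticks). For the STL, each face is triangulated and given an outward normal.

solid part
  facet normal 0.0000 0.0000 -1.0000
    outer loop
      vertex 6.000 12.000 0.000
      vertex 10.243 10.243 0.000
      vertex 12.000 6.000 0.000
    endloop
  endfacet
  facet normal 0.0000 0.0000 -1.0000
    outer loop
      vertex 1.757 10.243 0.000
      vertex 6.000 12.000 0.000
      vertex 12.000 6.000 0.000
    endloop
  endfacet
  facet normal 0.0000 0.0000 -1.0000
    outer loop
      vertex 0.000 6.000 0.000
      vertex 1.757 10.243 0.000
      vertex 12.000 6.000 0.000
    endloop
  endfacet
  facet normal 0.0000 0.0000 -1.0000
    outer loop
      vertex 1.757 1.757 0.000
      vertex 0.000 6.000 0.000
      vertex 12.000 6.000 0.000
    endloop
  endfacet
  facet normal 0.0000 0.0000 -1.0000
    outer loop
      vertex 6.000 0.000 0.000
      vertex 1.757 1.757 0.000
      vertex 12.000 6.000 0.000
    endloop
  endfacet
  facet normal 0.0000 0.0000 -1.0000
    outer loop
      vertex 10.243 1.757 0.000
      vertex 6.000 0.000 0.000
      vertex 12.000 6.000 0.000
    endloop
  endfacet
  facet normal 0.8784 0.3637 0.3100
    outer loop
      vertex 12.000 6.000 0.000
      vertex 10.243 10.243 0.000
      vertex 6.000 6.000 17.000
    endloop
  endfacet
  facet normal 0.3637 0.8784 0.3100
    outer loop
      vertex 10.243 10.243 0.000
      vertex 6.000 12.000 0.000
      vertex 6.000 6.000 17.000
    endloop
  endfacet
  facet normal -0.3637 0.8784 0.3100
    outer loop
      vertex 6.000 12.000 0.000
      vertex 1.757 10.243 0.000
      vertex 6.000 6.000 17.000
    endloop
  endfacet
  facet normal -0.8784 0.3637 0.3100
    outer loop
      vertex 1.757 10.243 0.000
      vertex 0.000 6.000 0.000
      vertex 6.000 6.000 17.000
    endloop
  endfacet
  facet normal -0.8784 -0.3637 0.3100
    outer loop
      vertex 0.000 6.000 0.000
      vertex 1.757 1.757 0.000
      vertex 6.000 6.000 17.000
    endloop
  endfacet
  facet normal -0.3637 -0.8784 0.3100
    outer loop
      vertex 1.757 1.757 0.000
      vertex 6.000 0.000 0.000
      vertex 6.000 6.000 17.000
    endloop
  endfacet
  facet normal 0.3637 -0.8784 0.3100
    outer loop
      vertex 6.000 0.000 0.000
      vertex 10.243 1.757 0.000
      vertex 6.000 6.000 17.000
    endloop
  endfacet
  facet normal 0.8784 -0.3637 0.3100
    outer loop
      vertex 10.243 1.757 0.000
      vertex 12.000 6.000 0.000
      vertex 6.000 6.000 17.000
    endloop
  endfacet
endsolid part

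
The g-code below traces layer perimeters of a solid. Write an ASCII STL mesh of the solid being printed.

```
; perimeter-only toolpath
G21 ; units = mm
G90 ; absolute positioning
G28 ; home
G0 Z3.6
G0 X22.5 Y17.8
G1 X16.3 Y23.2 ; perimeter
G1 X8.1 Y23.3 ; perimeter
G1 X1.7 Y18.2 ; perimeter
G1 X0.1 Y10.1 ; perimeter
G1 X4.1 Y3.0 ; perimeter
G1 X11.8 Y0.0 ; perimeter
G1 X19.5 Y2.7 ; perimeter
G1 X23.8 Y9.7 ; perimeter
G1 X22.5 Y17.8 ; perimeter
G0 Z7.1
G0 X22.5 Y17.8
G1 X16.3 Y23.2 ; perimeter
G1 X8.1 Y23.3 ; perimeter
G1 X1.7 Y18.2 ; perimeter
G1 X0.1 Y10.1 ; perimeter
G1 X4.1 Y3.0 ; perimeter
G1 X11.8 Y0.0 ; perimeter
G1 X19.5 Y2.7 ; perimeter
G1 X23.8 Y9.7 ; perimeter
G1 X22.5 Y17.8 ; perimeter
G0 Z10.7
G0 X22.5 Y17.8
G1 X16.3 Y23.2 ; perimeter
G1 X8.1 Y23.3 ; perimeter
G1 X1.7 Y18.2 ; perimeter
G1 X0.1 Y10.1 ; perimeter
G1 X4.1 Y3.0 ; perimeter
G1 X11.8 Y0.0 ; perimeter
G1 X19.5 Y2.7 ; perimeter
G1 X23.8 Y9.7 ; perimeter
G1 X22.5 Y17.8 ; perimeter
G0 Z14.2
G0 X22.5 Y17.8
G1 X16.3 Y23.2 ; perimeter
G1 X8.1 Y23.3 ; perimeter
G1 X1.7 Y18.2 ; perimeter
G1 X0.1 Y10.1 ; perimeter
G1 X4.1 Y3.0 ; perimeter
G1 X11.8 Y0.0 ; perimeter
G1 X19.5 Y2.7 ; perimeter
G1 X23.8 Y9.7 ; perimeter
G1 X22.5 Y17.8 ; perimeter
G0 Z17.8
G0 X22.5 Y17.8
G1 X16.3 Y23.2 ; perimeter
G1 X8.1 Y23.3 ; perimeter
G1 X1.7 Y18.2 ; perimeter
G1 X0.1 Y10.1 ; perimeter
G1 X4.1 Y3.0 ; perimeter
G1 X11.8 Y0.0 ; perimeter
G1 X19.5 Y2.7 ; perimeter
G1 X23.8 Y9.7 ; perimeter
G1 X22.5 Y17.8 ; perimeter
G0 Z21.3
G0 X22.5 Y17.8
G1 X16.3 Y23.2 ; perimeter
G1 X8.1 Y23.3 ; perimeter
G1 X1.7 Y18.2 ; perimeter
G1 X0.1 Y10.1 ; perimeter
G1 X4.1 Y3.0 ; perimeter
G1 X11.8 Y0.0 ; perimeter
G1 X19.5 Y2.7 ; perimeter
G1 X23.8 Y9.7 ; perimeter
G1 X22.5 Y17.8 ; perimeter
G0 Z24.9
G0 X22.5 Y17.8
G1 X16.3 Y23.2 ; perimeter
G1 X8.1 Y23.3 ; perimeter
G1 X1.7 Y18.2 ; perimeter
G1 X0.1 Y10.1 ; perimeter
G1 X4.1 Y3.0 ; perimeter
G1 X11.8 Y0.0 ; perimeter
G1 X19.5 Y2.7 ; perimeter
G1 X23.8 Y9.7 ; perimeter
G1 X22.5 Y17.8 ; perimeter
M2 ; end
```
solid part
  facet normal 0.0000 0.0000 -1.0000
    outer loop
      vertex 8.1 23.3 0.0
      vertex 16.3 23.2 0.0
      vertex 22.5 17.8 0.0
    endloop
  endfacet
  facet normal 0.0000 0.0000 -1.0000
    outer loop
      vertex 1.7 18.2 0.0
      vertex 8.1 23.3 0.0
      vertex 22.5 17.8 0.0
    endloop
  endfacet
  facet normal 0.0000 0.0000 -1.0000
    outer loop
      vertex 0.1 10.1 0.0
      vertex 1.7 18.2 0.0
      vertex 22.5 17.8 0.0
    endloop
  endfacet
  facet normal 0.0000 0.0000 -1.0000
    outer loop
      vertex 4.1 3.0 0.0
      vertex 0.1 10.1 0.0
      vertex 22.5 17.8 0.0
    endloop
  endfacet
  facet normal 0.0000 0.0000 -1.0000
    outer loop
      vertex 11.8 0.0 0.0
      vertex 4.1 3.0 0.0
      vertex 22.5 17.8 0.0
    endloop
  endfacet
  facet normal 0.0000 0.0000 -1.0000
    outer loop
      vertex 19.5 2.7 0.0
      vertex 11.8 0.0 0.0
      vertex 22.5 17.8 0.0
    endloop
  endfacet
  facet normal 0.0000 0.0000 -1.0000
    outer loop
      vertex 23.8 9.7 0.0
      vertex 19.5 2.7 0.0
      vertex 22.5 17.8 0.0
    endloop
  endfacet
  facet normal 0.0000 0.0000 1.0000
    outer loop
      vertex 22.5 17.8 24.9
      vertex 16.3 23.2 24.9
      vertex 8.1 23.3 24.9
    endloop
  endfacet
  facet normal 0.0000 0.0000 1.0000
    outer loop
      vertex 22.5 17.8 24.9
      vertex 8.1 23.3 24.9
      vertex 1.7 18.2 24.9
    endloop
  endfacet
  facet normal 0.0000 0.0000 1.0000
    outer loop
      vertex 22.5 17.8 24.9
      vertex 1.7 18.2 24.9
      vertex 0.1 10.1 24.9
    endloop
  endfacet
  facet normal 0.0000 0.0000 1.0000
    outer loop
      vertex 22.5 17.8 24.9
      vertex 0.1 10.1 24.9
      vertex 4.1 3.0 24.9
    endloop
  endfacet
  facet normal 0.0000 0.0000 1.0000
    outer loop
      vertex 22.5 17.8 24.9
      vertex 4.1 3.0 24.9
      vertex 11.8 0.0 24.9
    endloop
  endfacet
  facet normal 0.0000 0.0000 1.0000
    outer loop
      vertex 22.5 17.8 24.9
      vertex 11.8 0.0 24.9
      vertex 19.5 2.7 24.9
    endloop
  endfacet
  facet normal 0.0000 0.0000 1.0000
    outer loop
      vertex 22.5 17.8 24.9
      vertex 19.5 2.7 24.9
      vertex 23.8 9.7 24.9
    endloop
  endfacet
  facet normal 0.6568 0.7541 0.0000
    outer loop
      vertex 22.5 17.8 0.0
      vertex 16.3 23.2 0.0
      vertex 16.3 23.2 24.9
    endloop
  endfacet
  facet normal 0.6568 0.7541 0.0000
    outer loop
      vertex 22.5 17.8 0.0
      vertex 16.3 23.2 24.9
      vertex 22.5 17.8 24.9
    endloop
  endfacet
  facet normal 0.0122 0.9999 0.0000
    outer loop
      vertex 16.3 23.2 0.0
      vertex 8.1 23.3 0.0
      vertex 8.1 23.3 24.9
    endloop
  endfacet
  facet normal 0.0122 0.9999 0.0000
    outer loop
      vertex 16.3 23.2 0.0
      vertex 8.1 23.3 24.9
      vertex 16.3 23.2 24.9
    endloop
  endfacet
  facet normal -0.6232 0.7821 0.0000
    outer loop
      vertex 8.1 23.3 0.0
      vertex 1.7 18.2 0.0
      vertex 1.7 18.2 24.9
    endloop
  endfacet
  facet normal -0.6232 0.7821 0.0000
    outer loop
      vertex 8.1 23.3 0.0
      vertex 1.7 18.2 24.9
      vertex 8.1 23.3 24.9
    endloop
  endfacet
  facet normal -0.9810 0.1938 0.0000
    outer loop
      vertex 1.7 18.2 0.0
      vertex 0.1 10.1 0.0
      vertex 0.1 10.1 24.9
    endloop
  endfacet
  facet normal -0.9810 0.1938 0.0000
    outer loop
      vertex 1.7 18.2 0.0
      vertex 0.1 10.1 24.9
      vertex 1.7 18.2 24.9
    endloop
  endfacet
  facet normal -0.8712 -0.4908 0.0000
    outer loop
      vertex 0.1 10.1 0.0
      vertex 4.1 3.0 0.0
      vertex 4.1 3.0 24.9
    endloop
  endfacet
  facet normal -0.8712 -0.4908 0.0000
    outer loop
      vertex 0.1 10.1 0.0
      vertex 4.1 3.0 24.9
      vertex 0.1 10.1 24.9
    endloop
  endfacet
  facet normal -0.3630 -0.9318 0.0000
    outer loop
      vertex 4.1 3.0 0.0
      vertex 11.8 0.0 0.0
      vertex 11.8 0.0 24.9
    endloop
  endfacet
  facet normal -0.3630 -0.9318 0.0000
    outer loop
      vertex 4.1 3.0 0.0
      vertex 11.8 0.0 24.9
      vertex 4.1 3.0 24.9
    endloop
  endfacet
  facet normal 0.3309 -0.9437 0.0000
    outer loop
      vertex 11.8 0.0 0.0
      vertex 19.5 2.7 0.0
      vertex 19.5 2.7 24.9
    endloop
  endfacet
  facet normal 0.3309 -0.9437 0.0000
    outer loop
      vertex 11.8 0.0 0.0
      vertex 19.5 2.7 24.9
      vertex 11.8 0.0 24.9
    endloop
  endfacet
  facet normal 0.8521 -0.5234 0.0000
    outer loop
      vertex 19.5 2.7 0.0
      vertex 23.8 9.7 0.0
      vertex 23.8 9.7 24.9
    endloop
  endfacet
  facet normal 0.8521 -0.5234 0.0000
    outer loop
      vertex 19.5 2.7 0.0
      vertex 23.8 9.7 24.9
      vertex 19.5 2.7 24.9
    endloop
  endfacet
  facet normal 0.9874 0.1585 0.0000
    outer loop
      vertex 23.8 9.7 0.0
      vertex 22.5 17.8 0.0
      vertex 22.5 17.8 24.9
    endloop
  endfacet
  facet normal 0.9874 0.1585 0.0000
    outer loop
      vertex 23.8 9.7 0.0
      vertex 22.5 17.8 24.9
      vertex 23.8 9.7 24.9
    endloop
  endfacet
endsolid part

The G0 Z moves step by Δz≈3.6 mm. Every layer's G1 loop is the same polygon, so the solid is a straight extrusion of it from z=0 to z≈24.9. Closing with flat bottom and top caps and triangulating gives 32 facets — a regular 9-sided prism (a cylinder approximated with 9 flat sides), circumscribed radius ≈ 12 mm, height ≈ 24.9 mm.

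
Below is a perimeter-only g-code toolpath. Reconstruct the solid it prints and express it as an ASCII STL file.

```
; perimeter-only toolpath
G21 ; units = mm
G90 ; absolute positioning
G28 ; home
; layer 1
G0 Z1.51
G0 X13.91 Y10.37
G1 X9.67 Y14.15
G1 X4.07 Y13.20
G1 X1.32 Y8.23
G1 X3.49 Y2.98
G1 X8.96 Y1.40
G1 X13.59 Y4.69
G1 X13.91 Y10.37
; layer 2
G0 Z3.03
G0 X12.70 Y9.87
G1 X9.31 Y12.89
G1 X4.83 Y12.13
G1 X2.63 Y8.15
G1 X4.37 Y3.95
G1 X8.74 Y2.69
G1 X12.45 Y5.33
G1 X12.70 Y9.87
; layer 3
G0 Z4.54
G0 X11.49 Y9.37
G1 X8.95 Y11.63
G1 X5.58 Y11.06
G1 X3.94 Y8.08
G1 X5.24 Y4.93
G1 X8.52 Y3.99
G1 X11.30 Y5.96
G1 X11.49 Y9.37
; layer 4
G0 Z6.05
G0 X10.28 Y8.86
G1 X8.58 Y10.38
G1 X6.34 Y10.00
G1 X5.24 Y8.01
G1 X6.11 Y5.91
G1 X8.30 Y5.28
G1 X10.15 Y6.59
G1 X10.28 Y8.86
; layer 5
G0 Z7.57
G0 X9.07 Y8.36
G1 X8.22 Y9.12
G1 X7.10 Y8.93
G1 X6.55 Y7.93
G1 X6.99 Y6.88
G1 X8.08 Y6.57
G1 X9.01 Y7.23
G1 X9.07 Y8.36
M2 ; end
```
solid part
  facet normal 0.0000 0.0000 -1.0000
    outer loop
      vertex 3.31 14.27 0.00
      vertex 10.03 15.41 0.00
      vertex 15.12 10.87 0.00
    endloop
  endfacet
  facet normal 0.0000 0.0000 -1.0000
    outer loop
      vertex 0.01 8.30 0.00
      vertex 3.31 14.27 0.00
      vertex 15.12 10.87 0.00
    endloop
  endfacet
  facet normal 0.0000 0.0000 -1.0000
    outer loop
      vertex 2.62 2.00 0.00
      vertex 0.01 8.30 0.00
      vertex 15.12 10.87 0.00
    endloop
  endfacet
  facet normal 0.0000 0.0000 -1.0000
    outer loop
      vertex 9.18 0.11 0.00
      vertex 2.62 2.00 0.00
      vertex 15.12 10.87 0.00
    endloop
  endfacet
  facet normal 0.0000 0.0000 -1.0000
    outer loop
      vertex 14.74 4.06 0.00
      vertex 9.18 0.11 0.00
      vertex 15.12 10.87 0.00
    endloop
  endfacet
  facet normal 0.5250 0.5886 0.6148
    outer loop
      vertex 15.12 10.87 0.00
      vertex 10.03 15.41 0.00
      vertex 7.86 7.86 9.08
    endloop
  endfacet
  facet normal -0.1319 0.7775 0.6149
    outer loop
      vertex 10.03 15.41 0.00
      vertex 3.31 14.27 0.00
      vertex 7.86 7.86 9.08
    endloop
  endfacet
  facet normal -0.6901 0.3814 0.6151
    outer loop
      vertex 3.31 14.27 0.00
      vertex 0.01 8.30 0.00
      vertex 7.86 7.86 9.08
    endloop
  endfacet
  facet normal -0.7284 -0.3018 0.6151
    outer loop
      vertex 0.01 8.30 0.00
      vertex 2.62 2.00 0.00
      vertex 7.86 7.86 9.08
    endloop
  endfacet
  facet normal -0.2183 -0.7577 0.6150
    outer loop
      vertex 2.62 2.00 0.00
      vertex 9.18 0.11 0.00
      vertex 7.86 7.86 9.08
    endloop
  endfacet
  facet normal 0.4567 -0.6428 0.6150
    outer loop
      vertex 9.18 0.11 0.00
      vertex 14.74 4.06 0.00
      vertex 7.86 7.86 9.08
    endloop
  endfacet
  facet normal 0.7873 -0.0439 0.6150
    outer loop
      vertex 14.74 4.06 0.00
      vertex 15.12 10.87 0.00
      vertex 7.86 7.86 9.08
    endloop
  endfacet
endsolid part

The G0 Z moves step by Δz≈1.51 mm. The G1 loops shrink linearly with z, so the solid tapers from its base footprint up to z≈9.08. Closing with a flat bottom cap and the tapered top and triangulating gives 12 facets — a regular 7-sided pyramid, base circumscribed radius ≈ 7.86 mm, apex at z ≈ 9.08 mm.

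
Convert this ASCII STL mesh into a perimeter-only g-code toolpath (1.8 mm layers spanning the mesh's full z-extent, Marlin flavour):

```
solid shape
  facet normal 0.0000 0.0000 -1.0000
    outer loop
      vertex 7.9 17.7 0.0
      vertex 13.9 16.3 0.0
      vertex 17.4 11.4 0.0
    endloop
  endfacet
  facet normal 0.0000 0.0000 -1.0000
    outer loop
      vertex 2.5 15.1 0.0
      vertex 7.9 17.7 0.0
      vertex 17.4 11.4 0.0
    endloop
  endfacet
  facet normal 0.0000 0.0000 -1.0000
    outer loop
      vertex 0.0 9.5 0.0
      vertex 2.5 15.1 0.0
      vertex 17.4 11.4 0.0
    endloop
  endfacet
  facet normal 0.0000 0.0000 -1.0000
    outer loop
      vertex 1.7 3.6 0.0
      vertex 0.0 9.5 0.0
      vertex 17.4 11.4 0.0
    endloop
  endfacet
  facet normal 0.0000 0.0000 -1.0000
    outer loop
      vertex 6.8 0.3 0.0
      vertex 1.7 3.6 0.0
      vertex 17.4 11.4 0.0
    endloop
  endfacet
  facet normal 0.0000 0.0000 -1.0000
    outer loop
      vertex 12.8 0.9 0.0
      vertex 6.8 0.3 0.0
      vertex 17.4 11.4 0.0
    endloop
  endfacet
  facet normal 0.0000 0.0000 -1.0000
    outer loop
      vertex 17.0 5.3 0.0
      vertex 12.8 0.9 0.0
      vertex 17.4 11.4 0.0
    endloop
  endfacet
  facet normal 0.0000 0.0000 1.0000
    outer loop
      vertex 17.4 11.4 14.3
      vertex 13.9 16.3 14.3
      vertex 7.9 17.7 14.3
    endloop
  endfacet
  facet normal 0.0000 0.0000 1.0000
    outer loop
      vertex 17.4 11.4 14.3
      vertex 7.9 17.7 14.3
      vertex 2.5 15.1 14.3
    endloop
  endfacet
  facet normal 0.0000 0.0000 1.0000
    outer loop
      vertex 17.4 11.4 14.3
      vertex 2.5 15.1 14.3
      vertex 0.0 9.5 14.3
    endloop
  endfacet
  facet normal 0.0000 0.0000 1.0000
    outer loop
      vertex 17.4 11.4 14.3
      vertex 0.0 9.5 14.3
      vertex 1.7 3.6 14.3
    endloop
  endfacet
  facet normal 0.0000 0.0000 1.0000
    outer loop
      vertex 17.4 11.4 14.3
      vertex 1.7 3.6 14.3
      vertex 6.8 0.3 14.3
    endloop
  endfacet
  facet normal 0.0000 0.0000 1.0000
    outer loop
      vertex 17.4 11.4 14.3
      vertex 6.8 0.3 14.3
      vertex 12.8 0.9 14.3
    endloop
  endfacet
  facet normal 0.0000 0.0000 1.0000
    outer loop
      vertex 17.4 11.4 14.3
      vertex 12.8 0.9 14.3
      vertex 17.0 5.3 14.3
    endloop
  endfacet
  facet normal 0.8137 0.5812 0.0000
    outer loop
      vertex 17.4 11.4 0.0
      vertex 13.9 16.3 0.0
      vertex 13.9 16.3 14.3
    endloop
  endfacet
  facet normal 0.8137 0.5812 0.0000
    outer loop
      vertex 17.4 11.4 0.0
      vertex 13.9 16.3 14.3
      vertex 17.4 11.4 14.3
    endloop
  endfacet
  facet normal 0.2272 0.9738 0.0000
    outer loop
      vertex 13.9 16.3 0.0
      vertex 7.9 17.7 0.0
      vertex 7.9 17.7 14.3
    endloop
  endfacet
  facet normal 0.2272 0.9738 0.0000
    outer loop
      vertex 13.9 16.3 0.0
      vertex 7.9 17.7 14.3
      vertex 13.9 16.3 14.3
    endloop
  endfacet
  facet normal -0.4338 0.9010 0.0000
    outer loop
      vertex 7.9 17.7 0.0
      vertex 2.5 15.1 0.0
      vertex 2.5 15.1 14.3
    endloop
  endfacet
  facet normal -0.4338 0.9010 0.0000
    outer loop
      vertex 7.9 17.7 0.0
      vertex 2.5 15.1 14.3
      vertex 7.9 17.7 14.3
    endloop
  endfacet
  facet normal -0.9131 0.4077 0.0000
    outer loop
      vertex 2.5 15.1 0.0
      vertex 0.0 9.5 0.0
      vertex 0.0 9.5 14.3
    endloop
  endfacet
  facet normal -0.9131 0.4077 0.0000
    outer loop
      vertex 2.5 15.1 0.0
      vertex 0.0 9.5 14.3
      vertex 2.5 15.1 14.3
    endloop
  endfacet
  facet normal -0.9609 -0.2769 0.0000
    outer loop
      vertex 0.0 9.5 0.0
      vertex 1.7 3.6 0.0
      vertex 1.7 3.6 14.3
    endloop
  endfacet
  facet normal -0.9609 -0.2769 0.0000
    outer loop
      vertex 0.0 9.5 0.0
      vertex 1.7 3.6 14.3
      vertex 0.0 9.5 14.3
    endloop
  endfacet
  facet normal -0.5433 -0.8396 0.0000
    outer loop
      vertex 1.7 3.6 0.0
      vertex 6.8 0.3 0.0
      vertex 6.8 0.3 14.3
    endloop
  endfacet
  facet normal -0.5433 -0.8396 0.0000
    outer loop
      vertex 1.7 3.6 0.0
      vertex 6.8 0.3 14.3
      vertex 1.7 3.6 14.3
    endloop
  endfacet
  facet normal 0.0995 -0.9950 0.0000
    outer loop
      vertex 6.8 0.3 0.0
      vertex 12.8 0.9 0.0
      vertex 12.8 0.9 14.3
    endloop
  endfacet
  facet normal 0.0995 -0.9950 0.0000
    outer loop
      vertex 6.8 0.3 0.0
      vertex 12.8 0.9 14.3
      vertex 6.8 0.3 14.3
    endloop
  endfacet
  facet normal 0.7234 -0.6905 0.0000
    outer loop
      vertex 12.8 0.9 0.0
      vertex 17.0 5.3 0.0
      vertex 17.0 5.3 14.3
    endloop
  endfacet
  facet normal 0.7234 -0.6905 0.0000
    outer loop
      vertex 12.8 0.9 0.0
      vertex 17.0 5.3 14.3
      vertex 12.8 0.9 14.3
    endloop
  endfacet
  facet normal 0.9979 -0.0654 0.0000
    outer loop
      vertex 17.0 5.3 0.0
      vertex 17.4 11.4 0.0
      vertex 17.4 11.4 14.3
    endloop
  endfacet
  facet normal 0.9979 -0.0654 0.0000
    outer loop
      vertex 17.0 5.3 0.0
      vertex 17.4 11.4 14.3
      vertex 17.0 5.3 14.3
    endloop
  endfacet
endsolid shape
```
; perimeter-only toolpath
G21 ; units = mm
G90 ; absolute positioning
G28 ; home
; layer 1
G0 Z1.8
G0 X17.4 Y11.4
G1 X13.9 Y16.3
G1 X7.9 Y17.7
G1 X2.5 Y15.1
G1 X0.0 Y9.5
G1 X1.7 Y3.6
G1 X6.8 Y0.3
G1 X12.8 Y0.9
G1 X17.0 Y5.3
G1 X17.4 Y11.4
; layer 2
G0 Z3.6
G0 X17.4 Y11.4
G1 X13.9 Y16.3
G1 X7.9 Y17.7
G1 X2.5 Y15.1
G1 X0.0 Y9.5
G1 X1.7 Y3.6
G1 X6.8 Y0.3
G1 X12.8 Y0.9
G1 X17.0 Y5.3
G1 X17.4 Y11.4
; layer 3
G0 Z5.4
G0 X17.4 Y11.4
G1 X13.9 Y16.3
G1 X7.9 Y17.7
G1 X2.5 Y15.1
G1 X0.0 Y9.5
G1 X1.7 Y3.6
G1 X6.8 Y0.3
G1 X12.8 Y0.9
G1 X17.0 Y5.3
G1 X17.4 Y11.4
; layer 4
G0 Z7.2
G0 X17.4 Y11.4
G1 X13.9 Y16.3
G1 X7.9 Y17.7
G1 X2.5 Y15.1
G1 X0.0 Y9.5
G1 X1.7 Y3.6
G1 X6.8 Y0.3
G1 X12.8 Y0.9
G1 X17.0 Y5.3
G1 X17.4 Y11.4
; layer 5
G0 Z8.9
G0 X17.4 Y11.4
G1 X13.9 Y16.3
G1 X7.9 Y17.7
G1 X2.5 Y15.1
G1 X0.0 Y9.5
G1 X1.7 Y3.6
G1 X6.8 Y0.3
G1 X12.8 Y0.9
G1 X17.0 Y5.3
G1 X17.4 Y11.4
; layer 6
G0 Z10.7
G0 X17.4 Y11.4
G1 X13.9 Y16.3
G1 X7.9 Y17.7
G1 X2.5 Y15.1
G1 X0.0 Y9.5
G1 X1.7 Y3.6
G1 X6.8 Y0.3
G1 X12.8 Y0.9
G1 X17.0 Y5.3
G1 X17.4 Y11.4
; layer 7
G0 Z12.5
G0 X17.4 Y11.4
G1 X13.9 Y16.3
G1 X7.9 Y17.7
G1 X2.5 Y15.1
G1 X0.0 Y9.5
G1 X1.7 Y3.6
G1 X6.8 Y0.3
G1 X12.8 Y0.9
G1 X17.0 Y5.3
G1 X17.4 Y11.4
; layer 8
G0 Z14.3
G0 X17.4 Y11.4
G1 X13.9 Y16.3
G1 X7.9 Y17.7
G1 X2.5 Y15.1
G1 X0.0 Y9.5
G1 X1.7 Y3.6
G1 X6.8 Y0.3
G1 X12.8 Y0.9
G1 X17.0 Y5.3
G1 X17.4 Y11.4
M2 ; end

The solid is a regular 9-sided prism (a cylinder approximated with 9 flat sides), circumscribed radius ≈ 8.9 mm, height ≈ 14.3 mm. Slicing at Δz = 1.8 mm — 8 equal slices spanning the solid's height, so layer i sits at z = i·h/8 — gives 8 non-empty perimeters. Each is a 9-segment closed polygon; G0 lifts to the layer z and rapids to the start vertex, then G1 traces the edges.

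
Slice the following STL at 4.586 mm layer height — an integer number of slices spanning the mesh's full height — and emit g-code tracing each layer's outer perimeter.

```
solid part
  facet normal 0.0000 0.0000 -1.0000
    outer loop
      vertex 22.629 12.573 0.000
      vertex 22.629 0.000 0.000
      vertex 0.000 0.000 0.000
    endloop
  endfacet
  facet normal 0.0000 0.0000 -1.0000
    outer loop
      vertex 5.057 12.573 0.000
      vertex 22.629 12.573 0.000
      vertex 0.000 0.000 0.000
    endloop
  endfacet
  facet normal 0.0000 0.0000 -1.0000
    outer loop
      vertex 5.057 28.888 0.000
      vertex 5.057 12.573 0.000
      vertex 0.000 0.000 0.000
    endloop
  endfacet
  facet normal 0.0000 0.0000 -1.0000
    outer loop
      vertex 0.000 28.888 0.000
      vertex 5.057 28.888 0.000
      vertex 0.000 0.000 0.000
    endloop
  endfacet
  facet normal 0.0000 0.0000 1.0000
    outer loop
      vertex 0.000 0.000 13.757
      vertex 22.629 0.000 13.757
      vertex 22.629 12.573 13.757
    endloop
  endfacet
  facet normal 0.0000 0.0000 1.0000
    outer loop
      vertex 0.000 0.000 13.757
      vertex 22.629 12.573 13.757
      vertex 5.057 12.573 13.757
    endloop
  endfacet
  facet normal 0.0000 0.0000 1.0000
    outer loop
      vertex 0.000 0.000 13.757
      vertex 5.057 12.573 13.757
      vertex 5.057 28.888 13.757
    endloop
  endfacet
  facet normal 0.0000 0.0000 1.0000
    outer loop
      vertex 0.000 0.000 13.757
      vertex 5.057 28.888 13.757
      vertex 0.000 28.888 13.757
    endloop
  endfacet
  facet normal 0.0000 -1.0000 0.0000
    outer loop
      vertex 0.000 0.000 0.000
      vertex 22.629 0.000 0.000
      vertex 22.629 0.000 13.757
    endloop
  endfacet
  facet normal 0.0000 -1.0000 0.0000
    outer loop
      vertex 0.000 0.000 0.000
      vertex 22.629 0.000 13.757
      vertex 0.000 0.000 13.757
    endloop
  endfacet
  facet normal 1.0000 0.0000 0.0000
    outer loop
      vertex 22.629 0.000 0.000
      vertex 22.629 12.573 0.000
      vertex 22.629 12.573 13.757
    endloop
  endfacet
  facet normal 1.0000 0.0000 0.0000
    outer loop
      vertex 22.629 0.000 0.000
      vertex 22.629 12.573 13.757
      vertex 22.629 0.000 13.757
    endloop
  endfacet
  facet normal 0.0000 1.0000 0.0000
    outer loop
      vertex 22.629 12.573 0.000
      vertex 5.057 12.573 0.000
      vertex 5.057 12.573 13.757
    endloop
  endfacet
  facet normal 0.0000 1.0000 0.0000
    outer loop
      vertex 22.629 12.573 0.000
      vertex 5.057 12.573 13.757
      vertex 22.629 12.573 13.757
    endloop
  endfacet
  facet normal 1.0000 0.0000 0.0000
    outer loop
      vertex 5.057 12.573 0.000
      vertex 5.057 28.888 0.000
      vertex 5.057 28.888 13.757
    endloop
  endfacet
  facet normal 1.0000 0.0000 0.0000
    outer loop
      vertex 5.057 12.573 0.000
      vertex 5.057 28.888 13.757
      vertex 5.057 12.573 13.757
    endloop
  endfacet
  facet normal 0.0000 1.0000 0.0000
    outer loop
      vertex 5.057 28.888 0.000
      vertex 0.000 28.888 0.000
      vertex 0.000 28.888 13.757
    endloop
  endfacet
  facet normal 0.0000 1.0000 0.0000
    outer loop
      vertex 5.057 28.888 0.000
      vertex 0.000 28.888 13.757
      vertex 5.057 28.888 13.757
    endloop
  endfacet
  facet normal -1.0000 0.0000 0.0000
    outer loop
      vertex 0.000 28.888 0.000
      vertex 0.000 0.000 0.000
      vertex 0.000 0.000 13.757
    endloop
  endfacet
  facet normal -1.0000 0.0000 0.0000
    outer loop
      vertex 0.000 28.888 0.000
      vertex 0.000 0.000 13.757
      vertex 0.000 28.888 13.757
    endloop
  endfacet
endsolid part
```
; perimeter-only toolpath
G21 ; units = mm
G90 ; absolute positioning
G28 ; home
; layer 1
G0 Z4.586
G0 X0.000 Y0.000
G1 X22.629 Y0.000
G1 X22.629 Y12.573
G1 X5.057 Y12.573
G1 X5.057 Y28.888
G1 X0.000 Y28.888
G1 X0.000 Y0.000
; layer 2
G0 Z9.171
G0 X0.000 Y0.000
G1 X22.629 Y0.000
G1 X22.629 Y12.573
G1 X5.057 Y12.573
G1 X5.057 Y28.888
G1 X0.000 Y28.888
G1 X0.000 Y0.000
; layer 3
G0 Z13.757
G0 X0.000 Y0.000
G1 X22.629 Y0.000
G1 X22.629 Y12.573
G1 X5.057 Y12.573
G1 X5.057 Y28.888
G1 X0.000 Y28.888
G1 X0.000 Y0.000
M2 ; end

The solid is an L-shaped prism: outer 22.6 × 28.9 mm, arm thicknesses ≈ 12.6 mm (horizontal) and 5.06 mm (vertical), extruded 13.8 mm in z. Slicing at Δz = 4.586 mm — 3 equal slices spanning the solid's height, so layer i sits at z = i·h/3 — gives 3 non-empty perimeters. Each is a 6-segment closed polygon; G0 lifts to the layer z and rapids to the start vertex, then G1 traces the edges.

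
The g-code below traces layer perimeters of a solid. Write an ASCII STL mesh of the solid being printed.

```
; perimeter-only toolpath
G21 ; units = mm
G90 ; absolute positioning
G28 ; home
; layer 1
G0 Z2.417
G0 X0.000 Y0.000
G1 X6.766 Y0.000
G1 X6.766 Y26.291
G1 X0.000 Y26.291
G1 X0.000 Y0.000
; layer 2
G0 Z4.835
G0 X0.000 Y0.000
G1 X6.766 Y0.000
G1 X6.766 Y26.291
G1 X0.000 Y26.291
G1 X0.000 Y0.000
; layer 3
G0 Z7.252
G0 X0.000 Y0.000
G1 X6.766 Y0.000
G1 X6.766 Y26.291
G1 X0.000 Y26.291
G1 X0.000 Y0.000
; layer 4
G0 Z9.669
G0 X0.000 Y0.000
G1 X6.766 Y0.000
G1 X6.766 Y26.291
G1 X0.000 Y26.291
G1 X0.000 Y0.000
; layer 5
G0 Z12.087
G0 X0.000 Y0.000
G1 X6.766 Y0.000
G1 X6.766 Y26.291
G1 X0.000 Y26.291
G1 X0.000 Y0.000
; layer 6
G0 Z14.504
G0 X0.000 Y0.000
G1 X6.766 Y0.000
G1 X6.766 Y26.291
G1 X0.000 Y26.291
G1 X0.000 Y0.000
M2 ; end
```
solid part
  facet normal 0.0000 0.0000 -1.0000
    outer loop
      vertex 6.766 26.291 0.000
      vertex 6.766 0.000 0.000
      vertex 0.000 0.000 0.000
    endloop
  endfacet
  facet normal 0.0000 0.0000 -1.0000
    outer loop
      vertex 0.000 26.291 0.000
      vertex 6.766 26.291 0.000
      vertex 0.000 0.000 0.000
    endloop
  endfacet
  facet normal 0.0000 0.0000 1.0000
    outer loop
      vertex 0.000 0.000 14.504
      vertex 6.766 0.000 14.504
      vertex 6.766 26.291 14.504
    endloop
  endfacet
  facet normal 0.0000 0.0000 1.0000
    outer loop
      vertex 0.000 0.000 14.504
      vertex 6.766 26.291 14.504
      vertex 0.000 26.291 14.504
    endloop
  endfacet
  facet normal 0.0000 -1.0000 0.0000
    outer loop
      vertex 0.000 0.000 0.000
      vertex 6.766 0.000 0.000
      vertex 6.766 0.000 14.504
    endloop
  endfacet
  facet normal 0.0000 -1.0000 0.0000
    outer loop
      vertex 0.000 0.000 0.000
      vertex 6.766 0.000 14.504
      vertex 0.000 0.000 14.504
    endloop
  endfacet
  facet normal 0.0000 1.0000 0.0000
    outer loop
      vertex 6.766 26.291 14.504
      vertex 6.766 26.291 0.000
      vertex 0.000 26.291 0.000
    endloop
  endfacet
  facet normal 0.0000 1.0000 0.0000
    outer loop
      vertex 0.000 26.291 14.504
      vertex 6.766 26.291 14.504
      vertex 0.000 26.291 0.000
    endloop
  endfacet
  facet normal -1.0000 0.0000 0.0000
    outer loop
      vertex 0.000 26.291 14.504
      vertex 0.000 26.291 0.000
      vertex 0.000 0.000 0.000
    endloop
  endfacet
  facet normal -1.0000 0.0000 0.0000
    outer loop
      vertex 0.000 0.000 14.504
      vertex 0.000 26.291 14.504
      vertex 0.000 0.000 0.000
    endloop
  endfacet
  facet normal 1.0000 0.0000 0.0000
    outer loop
      vertex 6.766 0.000 0.000
      vertex 6.766 26.291 0.000
      vertex 6.766 26.291 14.504
    endloop
  endfacet
  facet normal 1.0000 0.0000 0.0000
    outer loop
      vertex 6.766 0.000 0.000
      vertex 6.766 26.291 14.504
      vertex 6.766 0.000 14.504
    endloop
  endfacet
endsolid part

The G0 Z moves step by Δz≈2.417 mm. Every layer's G1 loop is the same polygon, so the solid is a straight extrusion of it from z=0 to z≈14.5. Closing with flat bottom and top caps and triangulating gives 12 facets — a rectangular box, roughly 6.77 × 26.3 mm footprint and 14.5 mm tall.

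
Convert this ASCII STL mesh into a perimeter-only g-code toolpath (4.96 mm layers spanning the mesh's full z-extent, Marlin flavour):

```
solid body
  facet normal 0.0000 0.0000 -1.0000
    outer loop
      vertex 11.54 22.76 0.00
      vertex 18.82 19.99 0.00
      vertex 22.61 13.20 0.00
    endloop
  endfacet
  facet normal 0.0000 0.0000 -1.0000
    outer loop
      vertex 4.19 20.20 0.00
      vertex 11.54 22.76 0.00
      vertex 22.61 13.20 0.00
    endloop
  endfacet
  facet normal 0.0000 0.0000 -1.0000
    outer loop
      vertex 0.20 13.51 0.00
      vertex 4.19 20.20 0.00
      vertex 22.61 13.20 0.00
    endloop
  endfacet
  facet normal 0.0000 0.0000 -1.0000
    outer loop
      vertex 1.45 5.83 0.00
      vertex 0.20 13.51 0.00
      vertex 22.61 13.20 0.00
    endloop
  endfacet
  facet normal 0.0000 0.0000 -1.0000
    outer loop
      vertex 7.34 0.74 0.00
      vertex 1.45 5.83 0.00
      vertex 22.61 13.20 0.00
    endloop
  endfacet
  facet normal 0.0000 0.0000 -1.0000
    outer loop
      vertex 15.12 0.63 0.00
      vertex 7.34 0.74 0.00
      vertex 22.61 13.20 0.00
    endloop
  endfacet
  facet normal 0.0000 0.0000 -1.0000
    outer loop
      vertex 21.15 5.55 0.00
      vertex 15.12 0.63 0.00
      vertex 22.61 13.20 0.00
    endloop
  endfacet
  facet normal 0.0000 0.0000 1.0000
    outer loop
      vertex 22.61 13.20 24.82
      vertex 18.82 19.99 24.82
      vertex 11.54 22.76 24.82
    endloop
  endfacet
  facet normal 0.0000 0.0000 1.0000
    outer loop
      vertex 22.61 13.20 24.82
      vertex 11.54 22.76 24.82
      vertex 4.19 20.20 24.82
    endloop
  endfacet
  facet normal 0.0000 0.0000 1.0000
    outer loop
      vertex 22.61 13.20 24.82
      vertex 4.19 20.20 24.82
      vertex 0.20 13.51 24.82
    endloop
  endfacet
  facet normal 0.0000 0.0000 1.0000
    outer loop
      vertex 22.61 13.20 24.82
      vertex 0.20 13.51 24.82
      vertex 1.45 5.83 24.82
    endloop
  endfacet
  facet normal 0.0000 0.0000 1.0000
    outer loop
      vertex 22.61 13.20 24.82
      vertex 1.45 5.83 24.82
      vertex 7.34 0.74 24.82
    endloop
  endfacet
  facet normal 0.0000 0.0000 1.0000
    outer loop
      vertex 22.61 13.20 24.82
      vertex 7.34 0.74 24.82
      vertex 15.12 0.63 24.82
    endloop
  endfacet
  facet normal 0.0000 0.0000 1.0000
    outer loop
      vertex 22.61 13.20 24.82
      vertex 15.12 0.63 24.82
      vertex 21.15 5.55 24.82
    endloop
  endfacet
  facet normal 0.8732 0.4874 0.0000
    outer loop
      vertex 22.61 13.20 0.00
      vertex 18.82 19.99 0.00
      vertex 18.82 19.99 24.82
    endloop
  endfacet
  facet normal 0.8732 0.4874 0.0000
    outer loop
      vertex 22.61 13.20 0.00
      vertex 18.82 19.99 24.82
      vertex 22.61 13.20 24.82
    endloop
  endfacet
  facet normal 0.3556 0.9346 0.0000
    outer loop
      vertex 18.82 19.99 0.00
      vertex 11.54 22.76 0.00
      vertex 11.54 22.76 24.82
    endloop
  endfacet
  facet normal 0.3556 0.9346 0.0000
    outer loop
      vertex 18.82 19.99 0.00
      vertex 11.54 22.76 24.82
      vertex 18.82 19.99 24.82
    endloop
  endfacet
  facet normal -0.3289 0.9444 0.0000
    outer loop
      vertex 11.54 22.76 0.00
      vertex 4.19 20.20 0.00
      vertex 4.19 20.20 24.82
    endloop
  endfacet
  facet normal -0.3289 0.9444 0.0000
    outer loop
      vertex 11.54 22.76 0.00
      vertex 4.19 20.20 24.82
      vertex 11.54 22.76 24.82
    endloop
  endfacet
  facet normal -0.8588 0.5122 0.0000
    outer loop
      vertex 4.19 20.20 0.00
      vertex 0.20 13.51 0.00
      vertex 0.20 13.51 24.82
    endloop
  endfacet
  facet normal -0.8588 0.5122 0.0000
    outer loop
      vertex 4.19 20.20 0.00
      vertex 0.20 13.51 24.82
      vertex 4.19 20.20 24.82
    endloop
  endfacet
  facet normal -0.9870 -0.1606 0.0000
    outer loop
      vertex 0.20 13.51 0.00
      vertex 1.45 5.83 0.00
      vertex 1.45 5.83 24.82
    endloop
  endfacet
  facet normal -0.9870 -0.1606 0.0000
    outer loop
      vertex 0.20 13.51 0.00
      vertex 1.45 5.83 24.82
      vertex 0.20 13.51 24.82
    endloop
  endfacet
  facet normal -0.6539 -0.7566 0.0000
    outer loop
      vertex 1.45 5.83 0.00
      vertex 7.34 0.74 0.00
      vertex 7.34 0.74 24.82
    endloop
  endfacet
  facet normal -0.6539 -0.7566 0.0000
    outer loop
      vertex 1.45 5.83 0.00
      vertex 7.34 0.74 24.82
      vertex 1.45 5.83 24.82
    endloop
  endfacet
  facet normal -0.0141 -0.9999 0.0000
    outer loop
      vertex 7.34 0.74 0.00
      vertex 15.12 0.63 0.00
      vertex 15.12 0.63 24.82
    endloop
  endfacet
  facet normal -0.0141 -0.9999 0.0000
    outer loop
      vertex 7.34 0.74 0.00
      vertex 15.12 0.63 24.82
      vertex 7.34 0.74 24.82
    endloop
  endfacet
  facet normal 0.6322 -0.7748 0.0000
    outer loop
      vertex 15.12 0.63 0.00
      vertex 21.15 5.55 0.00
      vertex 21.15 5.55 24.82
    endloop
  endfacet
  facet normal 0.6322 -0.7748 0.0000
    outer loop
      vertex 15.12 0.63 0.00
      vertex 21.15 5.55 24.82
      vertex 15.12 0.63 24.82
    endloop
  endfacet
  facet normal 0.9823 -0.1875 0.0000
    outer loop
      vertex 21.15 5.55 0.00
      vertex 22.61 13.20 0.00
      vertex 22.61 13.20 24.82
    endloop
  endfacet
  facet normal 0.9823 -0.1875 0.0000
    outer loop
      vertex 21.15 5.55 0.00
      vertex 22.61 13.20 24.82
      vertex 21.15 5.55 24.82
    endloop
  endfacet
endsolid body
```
; perimeter-only toolpath
G21 ; units = mm
G90 ; absolute positioning
G28 ; home
; layer 1
G0 Z4.96
G0 X22.61 Y13.20
G1 X18.82 Y19.99
G1 X11.54 Y22.76
G1 X4.19 Y20.20
G1 X0.20 Y13.51
G1 X1.45 Y5.83
G1 X7.34 Y0.74
G1 X15.12 Y0.63
G1 X21.15 Y5.55
G1 X22.61 Y13.20
; layer 2
G0 Z9.93
G0 X22.61 Y13.20
G1 X18.82 Y19.99
G1 X11.54 Y22.76
G1 X4.19 Y20.20
G1 X0.20 Y13.51
G1 X1.45 Y5.83
G1 X7.34 Y0.74
G1 X15.12 Y0.63
G1 X21.15 Y5.55
G1 X22.61 Y13.20
; layer 3
G0 Z14.89
G0 X22.61 Y13.20
G1 X18.82 Y19.99
G1 X11.54 Y22.76
G1 X4.19 Y20.20
G1 X0.20 Y13.51
G1 X1.45 Y5.83
G1 X7.34 Y0.74
G1 X15.12 Y0.63
G1 X21.15 Y5.55
G1 X22.61 Y13.20
; layer 4
G0 Z19.86
G0 X22.61 Y13.20
G1 X18.82 Y19.99
G1 X11.54 Y22.76
G1 X4.19 Y20.20
G1 X0.20 Y13.51
G1 X1.45 Y5.83
G1 X7.34 Y0.74
G1 X15.12 Y0.63
G1 X21.15 Y5.55
G1 X22.61 Y13.20
; layer 5
G0 Z24.82
G0 X22.61 Y13.20
G1 X18.82 Y19.99
G1 X11.54 Y22.76
G1 X4.19 Y20.20
G1 X0.20 Y13.51
G1 X1.45 Y5.83
G1 X7.34 Y0.74
G1 X15.12 Y0.63
G1 X21.15 Y5.55
G1 X22.61 Y13.20
M2 ; end

The solid is a regular 9-sided prism (a cylinder approximated with 9 flat sides), circumscribed radius ≈ 11.4 mm, height ≈ 24.8 mm. Slicing at Δz = 4.96 mm — 5 equal slices spanning the solid's height, so layer i sits at z = i·h/5 — gives 5 non-empty perimeters. Each is a 9-segment closed polygon; G0 lifts to the layer z and rapids to the start vertex, then G1 traces the edges.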